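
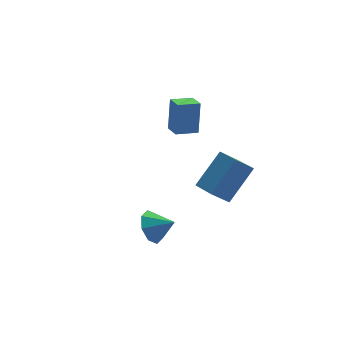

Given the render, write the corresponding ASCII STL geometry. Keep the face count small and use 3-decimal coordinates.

solid 
facet normal -0.990 0.003 0.143
outer loop
vertex 2.854 2.288 4.465
vertex 2.825 3.242 4.242
vertex 2.606 1.882 2.76
endloop
endfacet
facet normal 0.029 -0.973 0.228
outer loop
vertex 3.735 1.878 2.598
vertex 2.854 2.288 4.465
vertex 2.606 1.882 2.76
endloop
endfacet
facet normal -0.990 0.004 0.142
outer loop
vertex 2.606 1.882 2.76
vertex 2.825 3.242 4.242
vertex 2.578 2.836 2.537
endloop
endfacet
facet normal -0.139 -0.229 -0.963
outer loop
vertex 2.578 2.836 2.537
vertex 3.735 1.878 2.598
vertex 2.606 1.882 2.76
endloop
endfacet
facet normal 0.139 0.229 0.963
outer loop
vertex 2.854 2.288 4.465
vertex 3.954 3.238 4.08
vertex 2.825 3.242 4.242
endloop
endfacet
facet normal 0.029 -0.973 0.228
outer loop
vertex 3.982 2.284 4.303
vertex 2.854 2.288 4.465
vertex 3.735 1.878 2.598
endloop
endfacet
facet normal 0.139 0.229 0.963
outer loop
vertex 3.982 2.284 4.303
vertex 3.954 3.238 4.08
vertex 2.854 2.288 4.465
endloop
endfacet
facet normal -0.029 0.973 -0.228
outer loop
vertex 2.825 3.242 4.242
vertex 3.954 3.238 4.08
vertex 2.578 2.836 2.537
endloop
endfacet
facet normal -0.139 -0.229 -0.963
outer loop
vertex 3.706 2.832 2.375
vertex 3.735 1.878 2.598
vertex 2.578 2.836 2.537
endloop
endfacet
facet normal -0.029 0.973 -0.228
outer loop
vertex 2.578 2.836 2.537
vertex 3.954 3.238 4.08
vertex 3.706 2.832 2.375
endloop
endfacet
facet normal 0.990 -0.003 -0.143
outer loop
vertex 3.706 2.832 2.375
vertex 3.982 2.284 4.303
vertex 3.735 1.878 2.598
endloop
endfacet
facet normal 0.990 -0.004 -0.143
outer loop
vertex 3.954 3.238 4.08
vertex 3.982 2.284 4.303
vertex 3.706 2.832 2.375
endloop
endfacet
facet normal -0.737 0.011 0.676
outer loop
vertex 3.735 -2.791 3.981
vertex 3.488 -1.496 3.691
vertex 2.349 -3.391 2.48
endloop
endfacet
facet normal 0.183 -0.959 0.215
outer loop
vertex 3.212 -3.404 1.689
vertex 3.735 -2.791 3.981
vertex 2.349 -3.391 2.48
endloop
endfacet
facet normal -0.737 0.012 0.675
outer loop
vertex 2.349 -3.391 2.48
vertex 3.488 -1.496 3.691
vertex 2.103 -2.096 2.189
endloop
endfacet
facet normal -0.651 -0.282 -0.705
outer loop
vertex 2.103 -2.096 2.189
vertex 3.212 -3.404 1.689
vertex 2.349 -3.391 2.48
endloop
endfacet
facet normal 0.651 0.282 0.705
outer loop
vertex 3.735 -2.791 3.981
vertex 4.351 -1.509 2.9
vertex 3.488 -1.496 3.691
endloop
endfacet
facet normal 0.183 -0.959 0.215
outer loop
vertex 4.597 -2.804 3.191
vertex 3.735 -2.791 3.981
vertex 3.212 -3.404 1.689
endloop
endfacet
facet normal 0.651 0.282 0.705
outer loop
vertex 4.597 -2.804 3.191
vertex 4.351 -1.509 2.9
vertex 3.735 -2.791 3.981
endloop
endfacet
facet normal -0.183 0.959 -0.215
outer loop
vertex 3.488 -1.496 3.691
vertex 4.351 -1.509 2.9
vertex 2.103 -2.096 2.189
endloop
endfacet
facet normal -0.651 -0.282 -0.705
outer loop
vertex 2.965 -2.109 1.399
vertex 3.212 -3.404 1.689
vertex 2.103 -2.096 2.189
endloop
endfacet
facet normal -0.183 0.959 -0.215
outer loop
vertex 2.103 -2.096 2.189
vertex 4.351 -1.509 2.9
vertex 2.965 -2.109 1.399
endloop
endfacet
facet normal 0.737 -0.011 -0.676
outer loop
vertex 2.965 -2.109 1.399
vertex 4.597 -2.804 3.191
vertex 3.212 -3.404 1.689
endloop
endfacet
facet normal 0.737 -0.012 -0.676
outer loop
vertex 4.351 -1.509 2.9
vertex 4.597 -2.804 3.191
vertex 2.965 -2.109 1.399
endloop
endfacet
facet normal -0.700 0.519 -0.491
outer loop
vertex 0.191 -3.103 0.706
vertex -0.459 -3.566 1.143
vertex 0.0 -2.797 1.302
endloop
endfacet
facet normal 0.944 0.292 0.153
outer loop
vertex 0.191 -3.103 0.706
vertex 0.0 -2.797 1.302
vertex 0.359 -4.174 1.717
endloop
endfacet
facet normal -0.699 0.519 -0.492
outer loop
vertex 0.0 -2.797 1.302
vertex -0.459 -3.566 1.143
vertex -0.46 -2.941 1.804
endloop
endfacet
facet normal 0.630 0.370 0.683
outer loop
vertex 0.0 -2.797 1.302
vertex -0.46 -2.941 1.804
vertex 0.359 -4.174 1.717
endloop
endfacet
facet normal -0.701 0.518 -0.491
outer loop
vertex -0.46 -2.941 1.804
vertex -0.459 -3.566 1.143
vertex -0.919 -3.452 1.92
endloop
endfacet
facet normal 0.187 0.055 0.981
outer loop
vertex -0.46 -2.941 1.804
vertex -0.919 -3.452 1.92
vertex 0.359 -4.174 1.717
endloop
endfacet
facet normal -0.700 0.519 -0.490
outer loop
vertex -0.919 -3.452 1.92
vertex -0.459 -3.566 1.143
vertex -1.109 -4.029 1.58
endloop
endfacet
facet normal -0.128 -0.472 0.872
outer loop
vertex -0.919 -3.452 1.92
vertex -1.109 -4.029 1.58
vertex 0.359 -4.174 1.717
endloop
endfacet
facet normal -0.700 0.519 -0.491
outer loop
vertex -1.109 -4.029 1.58
vertex -0.459 -3.566 1.143
vertex -0.919 -4.336 0.984
endloop
endfacet
facet normal -0.128 -0.898 0.422
outer loop
vertex -1.109 -4.029 1.58
vertex -0.919 -4.336 0.984
vertex 0.359 -4.174 1.717
endloop
endfacet
facet normal -0.700 0.519 -0.490
outer loop
vertex -0.919 -4.336 0.984
vertex -0.459 -3.566 1.143
vertex -0.459 -4.191 0.481
endloop
endfacet
facet normal 0.187 -0.976 -0.110
outer loop
vertex -0.919 -4.336 0.984
vertex -0.459 -4.191 0.481
vertex 0.359 -4.174 1.717
endloop
endfacet
facet normal -0.699 0.520 -0.491
outer loop
vertex -0.459 -4.191 0.481
vertex -0.459 -3.566 1.143
vertex 0.001 -3.681 0.366
endloop
endfacet
facet normal 0.630 -0.660 -0.408
outer loop
vertex -0.459 -4.191 0.481
vertex 0.001 -3.681 0.366
vertex 0.359 -4.174 1.717
endloop
endfacet
facet normal -0.700 0.519 -0.491
outer loop
vertex 0.001 -3.681 0.366
vertex -0.459 -3.566 1.143
vertex 0.191 -3.103 0.706
endloop
endfacet
facet normal 0.945 -0.134 -0.299
outer loop
vertex 0.001 -3.681 0.366
vertex 0.191 -3.103 0.706
vertex 0.359 -4.174 1.717
endloop
endfacet

endsolid


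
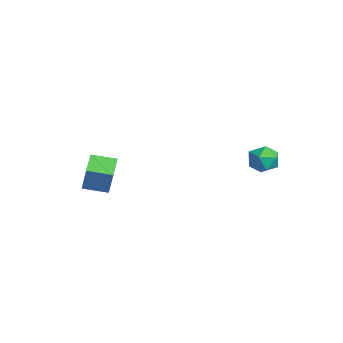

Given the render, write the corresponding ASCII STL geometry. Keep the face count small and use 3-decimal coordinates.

solid 
facet normal 0.181 0.680 0.710
outer loop
vertex 0.956 2.016 3.149
vertex 1.057 1.538 3.581
vertex 1.555 1.771 3.231
endloop
endfacet
facet normal 0.370 0.927 0.068
outer loop
vertex 0.956 2.016 3.149
vertex 1.555 1.771 3.231
vertex 1.335 1.903 2.631
endloop
endfacet
facet normal -0.209 0.912 -0.352
outer loop
vertex 0.956 2.016 3.149
vertex 1.335 1.903 2.631
vertex 0.702 1.75 2.61
endloop
endfacet
facet normal -0.753 0.658 0.030
outer loop
vertex 0.956 2.016 3.149
vertex 0.702 1.75 2.61
vertex 0.529 1.525 3.197
endloop
endfacet
facet normal -0.513 0.513 0.688
outer loop
vertex 0.956 2.016 3.149
vertex 0.529 1.525 3.197
vertex 1.057 1.538 3.581
endloop
endfacet
facet normal 0.852 0.480 -0.207
outer loop
vertex 1.335 1.903 2.631
vertex 1.555 1.771 3.231
vertex 1.671 1.355 2.743
endloop
endfacet
facet normal 0.548 0.080 0.833
outer loop
vertex 1.555 1.771 3.231
vertex 1.057 1.538 3.581
vertex 1.498 1.13 3.33
endloop
endfacet
facet normal -0.574 -0.189 0.796
outer loop
vertex 1.057 1.538 3.581
vertex 0.529 1.525 3.197
vertex 0.865 0.977 3.309
endloop
endfacet
facet normal -0.963 0.044 -0.267
outer loop
vertex 0.529 1.525 3.197
vertex 0.702 1.75 2.61
vertex 0.645 1.109 2.709
endloop
endfacet
facet normal -0.081 0.457 -0.886
outer loop
vertex 0.702 1.75 2.61
vertex 1.335 1.903 2.631
vertex 1.143 1.342 2.359
endloop
endfacet
facet normal 0.753 -0.658 -0.030
outer loop
vertex 1.244 0.864 2.791
vertex 1.671 1.355 2.743
vertex 1.498 1.13 3.33
endloop
endfacet
facet normal 0.209 -0.912 0.352
outer loop
vertex 1.244 0.864 2.791
vertex 1.498 1.13 3.33
vertex 0.865 0.977 3.309
endloop
endfacet
facet normal -0.370 -0.927 -0.068
outer loop
vertex 1.244 0.864 2.791
vertex 0.865 0.977 3.309
vertex 0.645 1.109 2.709
endloop
endfacet
facet normal -0.181 -0.680 -0.710
outer loop
vertex 1.244 0.864 2.791
vertex 0.645 1.109 2.709
vertex 1.143 1.342 2.359
endloop
endfacet
facet normal 0.513 -0.513 -0.688
outer loop
vertex 1.244 0.864 2.791
vertex 1.143 1.342 2.359
vertex 1.671 1.355 2.743
endloop
endfacet
facet normal 0.963 -0.044 0.267
outer loop
vertex 1.498 1.13 3.33
vertex 1.671 1.355 2.743
vertex 1.555 1.771 3.231
endloop
endfacet
facet normal 0.081 -0.457 0.886
outer loop
vertex 0.865 0.977 3.309
vertex 1.498 1.13 3.33
vertex 1.057 1.538 3.581
endloop
endfacet
facet normal -0.852 -0.480 0.207
outer loop
vertex 0.645 1.109 2.709
vertex 0.865 0.977 3.309
vertex 0.529 1.525 3.197
endloop
endfacet
facet normal -0.548 -0.080 -0.833
outer loop
vertex 1.143 1.342 2.359
vertex 0.645 1.109 2.709
vertex 0.702 1.75 2.61
endloop
endfacet
facet normal 0.574 0.189 -0.796
outer loop
vertex 1.671 1.355 2.743
vertex 1.143 1.342 2.359
vertex 1.335 1.903 2.631
endloop
endfacet
facet normal -0.896 0.387 0.218
outer loop
vertex -4.06 -3.474 1.258
vertex -3.705 -2.547 1.071
vertex -4.367 -3.575 0.176
endloop
endfacet
facet normal -0.352 -0.918 0.185
outer loop
vertex -3.355 -4.013 -0.071
vertex -4.06 -3.474 1.258
vertex -4.367 -3.575 0.176
endloop
endfacet
facet normal -0.896 0.387 0.218
outer loop
vertex -4.367 -3.575 0.176
vertex -3.705 -2.547 1.071
vertex -4.012 -2.648 -0.012
endloop
endfacet
facet normal -0.273 -0.090 -0.958
outer loop
vertex -4.012 -2.648 -0.012
vertex -3.355 -4.013 -0.071
vertex -4.367 -3.575 0.176
endloop
endfacet
facet normal 0.272 0.089 0.958
outer loop
vertex -4.06 -3.474 1.258
vertex -2.693 -2.985 0.824
vertex -3.705 -2.547 1.071
endloop
endfacet
facet normal -0.352 -0.917 0.185
outer loop
vertex -3.048 -3.912 1.012
vertex -4.06 -3.474 1.258
vertex -3.355 -4.013 -0.071
endloop
endfacet
facet normal 0.272 0.090 0.958
outer loop
vertex -3.048 -3.912 1.012
vertex -2.693 -2.985 0.824
vertex -4.06 -3.474 1.258
endloop
endfacet
facet normal 0.352 0.918 -0.185
outer loop
vertex -3.705 -2.547 1.071
vertex -2.693 -2.985 0.824
vertex -4.012 -2.648 -0.012
endloop
endfacet
facet normal -0.272 -0.089 -0.958
outer loop
vertex -3.0 -3.086 -0.258
vertex -3.355 -4.013 -0.071
vertex -4.012 -2.648 -0.012
endloop
endfacet
facet normal 0.352 0.917 -0.186
outer loop
vertex -4.012 -2.648 -0.012
vertex -2.693 -2.985 0.824
vertex -3.0 -3.086 -0.258
endloop
endfacet
facet normal 0.896 -0.387 -0.218
outer loop
vertex -3.0 -3.086 -0.258
vertex -3.048 -3.912 1.012
vertex -3.355 -4.013 -0.071
endloop
endfacet
facet normal 0.896 -0.387 -0.218
outer loop
vertex -2.693 -2.985 0.824
vertex -3.048 -3.912 1.012
vertex -3.0 -3.086 -0.258
endloop
endfacet

endsolid


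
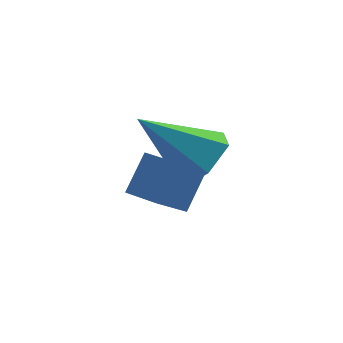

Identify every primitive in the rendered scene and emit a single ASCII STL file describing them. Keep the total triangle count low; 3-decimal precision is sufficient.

solid 
facet normal 0.707 -0.261 -0.657
outer loop
vertex -2.606 -1.078 1.054
vertex -3.258 -1.601 0.56
vertex -3.118 -0.666 0.34
endloop
endfacet
facet normal 0.171 0.901 0.398
outer loop
vertex -2.606 -1.078 1.054
vertex -3.118 -0.666 0.34
vertex -4.722 -1.059 1.92
endloop
endfacet
facet normal 0.708 -0.260 -0.657
outer loop
vertex -3.118 -0.666 0.34
vertex -3.258 -1.601 0.56
vertex -3.769 -1.189 -0.154
endloop
endfacet
facet normal -0.471 0.840 -0.269
outer loop
vertex -3.118 -0.666 0.34
vertex -3.769 -1.189 -0.154
vertex -4.722 -1.059 1.92
endloop
endfacet
facet normal 0.707 -0.261 -0.657
outer loop
vertex -3.769 -1.189 -0.154
vertex -3.258 -1.601 0.56
vertex -3.909 -2.123 0.067
endloop
endfacet
facet normal -0.907 0.037 -0.419
outer loop
vertex -3.769 -1.189 -0.154
vertex -3.909 -2.123 0.067
vertex -4.722 -1.059 1.92
endloop
endfacet
facet normal 0.707 -0.261 -0.657
outer loop
vertex -3.909 -2.123 0.067
vertex -3.258 -1.601 0.56
vertex -3.398 -2.535 0.781
endloop
endfacet
facet normal -0.703 -0.705 0.096
outer loop
vertex -3.909 -2.123 0.067
vertex -3.398 -2.535 0.781
vertex -4.722 -1.059 1.92
endloop
endfacet
facet normal 0.708 -0.261 -0.656
outer loop
vertex -3.398 -2.535 0.781
vertex -3.258 -1.601 0.56
vertex -2.747 -2.012 1.275
endloop
endfacet
facet normal -0.062 -0.644 0.763
outer loop
vertex -3.398 -2.535 0.781
vertex -2.747 -2.012 1.275
vertex -4.722 -1.059 1.92
endloop
endfacet
facet normal 0.708 -0.262 -0.656
outer loop
vertex -2.747 -2.012 1.275
vertex -3.258 -1.601 0.56
vertex -2.606 -1.078 1.054
endloop
endfacet
facet normal 0.375 0.159 0.913
outer loop
vertex -2.747 -2.012 1.275
vertex -2.606 -1.078 1.054
vertex -4.722 -1.059 1.92
endloop
endfacet
facet normal -0.549 0.828 -0.114
outer loop
vertex -4.221 0.273 -0.306
vertex -3.332 0.745 -1.16
vertex -4.859 -0.284 -1.279
endloop
endfacet
facet normal -0.674 -0.358 0.647
outer loop
vertex -4.288 -1.145 -1.16
vertex -4.221 0.273 -0.306
vertex -4.859 -0.284 -1.279
endloop
endfacet
facet normal -0.549 0.828 -0.114
outer loop
vertex -4.859 -0.284 -1.279
vertex -3.332 0.745 -1.16
vertex -3.97 0.188 -2.132
endloop
endfacet
facet normal -0.494 -0.432 -0.754
outer loop
vertex -3.97 0.188 -2.132
vertex -4.288 -1.145 -1.16
vertex -4.859 -0.284 -1.279
endloop
endfacet
facet normal 0.495 0.432 0.754
outer loop
vertex -4.221 0.273 -0.306
vertex -2.761 -0.116 -1.041
vertex -3.332 0.745 -1.16
endloop
endfacet
facet normal -0.673 -0.358 0.647
outer loop
vertex -3.65 -0.588 -0.188
vertex -4.221 0.273 -0.306
vertex -4.288 -1.145 -1.16
endloop
endfacet
facet normal 0.495 0.431 0.754
outer loop
vertex -3.65 -0.588 -0.188
vertex -2.761 -0.116 -1.041
vertex -4.221 0.273 -0.306
endloop
endfacet
facet normal 0.674 0.357 -0.647
outer loop
vertex -3.332 0.745 -1.16
vertex -2.761 -0.116 -1.041
vertex -3.97 0.188 -2.132
endloop
endfacet
facet normal -0.495 -0.432 -0.754
outer loop
vertex -3.399 -0.673 -2.014
vertex -4.288 -1.145 -1.16
vertex -3.97 0.188 -2.132
endloop
endfacet
facet normal 0.674 0.358 -0.647
outer loop
vertex -3.97 0.188 -2.132
vertex -2.761 -0.116 -1.041
vertex -3.399 -0.673 -2.014
endloop
endfacet
facet normal 0.549 -0.828 0.114
outer loop
vertex -3.399 -0.673 -2.014
vertex -3.65 -0.588 -0.188
vertex -4.288 -1.145 -1.16
endloop
endfacet
facet normal 0.549 -0.828 0.114
outer loop
vertex -2.761 -0.116 -1.041
vertex -3.65 -0.588 -0.188
vertex -3.399 -0.673 -2.014
endloop
endfacet

endsolid


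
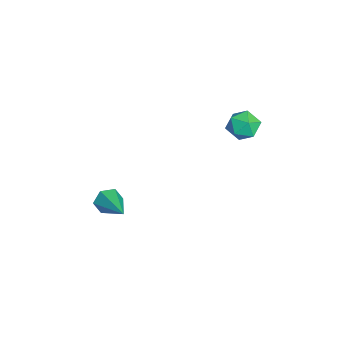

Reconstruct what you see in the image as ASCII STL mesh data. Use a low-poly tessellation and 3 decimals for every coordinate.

solid 
facet normal -0.353 0.914 -0.200
outer loop
vertex 1.57 4.21 3.335
vertex 0.909 4.091 3.956
vertex 1.711 4.455 4.205
endloop
endfacet
facet normal 0.353 0.884 -0.306
outer loop
vertex 1.57 4.21 3.335
vertex 1.711 4.455 4.205
vertex 2.371 4.029 3.737
endloop
endfacet
facet normal 0.482 0.378 -0.790
outer loop
vertex 1.57 4.21 3.335
vertex 2.371 4.029 3.737
vertex 1.978 3.403 3.198
endloop
endfacet
facet normal -0.144 0.094 -0.985
outer loop
vertex 1.57 4.21 3.335
vertex 1.978 3.403 3.198
vertex 1.074 3.441 3.334
endloop
endfacet
facet normal -0.659 0.426 -0.620
outer loop
vertex 1.57 4.21 3.335
vertex 1.074 3.441 3.334
vertex 0.909 4.091 3.956
endloop
endfacet
facet normal 0.660 0.686 0.307
outer loop
vertex 2.371 4.029 3.737
vertex 1.711 4.455 4.205
vertex 2.206 3.799 4.606
endloop
endfacet
facet normal -0.482 0.734 0.478
outer loop
vertex 1.711 4.455 4.205
vertex 0.909 4.091 3.956
vertex 1.302 3.837 4.742
endloop
endfacet
facet normal -0.978 -0.056 -0.201
outer loop
vertex 0.909 4.091 3.956
vertex 1.074 3.441 3.334
vertex 0.909 3.211 4.203
endloop
endfacet
facet normal -0.144 -0.593 -0.792
outer loop
vertex 1.074 3.441 3.334
vertex 1.978 3.403 3.198
vertex 1.569 2.785 3.735
endloop
endfacet
facet normal 0.868 -0.134 -0.477
outer loop
vertex 1.978 3.403 3.198
vertex 2.371 4.029 3.737
vertex 2.371 3.149 3.984
endloop
endfacet
facet normal 0.144 -0.094 0.985
outer loop
vertex 1.71 3.03 4.605
vertex 2.206 3.799 4.606
vertex 1.302 3.837 4.742
endloop
endfacet
facet normal -0.482 -0.378 0.790
outer loop
vertex 1.71 3.03 4.605
vertex 1.302 3.837 4.742
vertex 0.909 3.211 4.203
endloop
endfacet
facet normal -0.353 -0.884 0.306
outer loop
vertex 1.71 3.03 4.605
vertex 0.909 3.211 4.203
vertex 1.569 2.785 3.735
endloop
endfacet
facet normal 0.353 -0.914 0.200
outer loop
vertex 1.71 3.03 4.605
vertex 1.569 2.785 3.735
vertex 2.371 3.149 3.984
endloop
endfacet
facet normal 0.659 -0.426 0.620
outer loop
vertex 1.71 3.03 4.605
vertex 2.371 3.149 3.984
vertex 2.206 3.799 4.606
endloop
endfacet
facet normal 0.144 0.593 0.792
outer loop
vertex 1.302 3.837 4.742
vertex 2.206 3.799 4.606
vertex 1.711 4.455 4.205
endloop
endfacet
facet normal -0.868 0.134 0.477
outer loop
vertex 0.909 3.211 4.203
vertex 1.302 3.837 4.742
vertex 0.909 4.091 3.956
endloop
endfacet
facet normal -0.660 -0.686 -0.307
outer loop
vertex 1.569 2.785 3.735
vertex 0.909 3.211 4.203
vertex 1.074 3.441 3.334
endloop
endfacet
facet normal 0.482 -0.734 -0.478
outer loop
vertex 2.371 3.149 3.984
vertex 1.569 2.785 3.735
vertex 1.978 3.403 3.198
endloop
endfacet
facet normal 0.978 0.056 0.201
outer loop
vertex 2.206 3.799 4.606
vertex 2.371 3.149 3.984
vertex 2.371 4.029 3.737
endloop
endfacet
facet normal -0.888 -0.318 -0.333
outer loop
vertex 1.118 -3.089 -2.747
vertex 0.769 -2.726 -2.163
vertex 0.888 -2.359 -2.83
endloop
endfacet
facet normal 0.601 0.099 -0.793
outer loop
vertex 1.118 -3.089 -2.747
vertex 0.888 -2.359 -2.83
vertex 2.651 -2.054 -1.457
endloop
endfacet
facet normal -0.888 -0.318 -0.333
outer loop
vertex 0.888 -2.359 -2.83
vertex 0.769 -2.726 -2.163
vertex 0.539 -1.996 -2.246
endloop
endfacet
facet normal 0.187 0.881 -0.436
outer loop
vertex 0.888 -2.359 -2.83
vertex 0.539 -1.996 -2.246
vertex 2.651 -2.054 -1.457
endloop
endfacet
facet normal -0.887 -0.318 -0.334
outer loop
vertex 0.539 -1.996 -2.246
vertex 0.769 -2.726 -2.163
vertex 0.42 -2.364 -1.58
endloop
endfacet
facet normal -0.147 0.877 0.458
outer loop
vertex 0.539 -1.996 -2.246
vertex 0.42 -2.364 -1.58
vertex 2.651 -2.054 -1.457
endloop
endfacet
facet normal -0.887 -0.318 -0.334
outer loop
vertex 0.42 -2.364 -1.58
vertex 0.769 -2.726 -2.163
vertex 0.65 -3.094 -1.497
endloop
endfacet
facet normal -0.068 0.092 0.993
outer loop
vertex 0.42 -2.364 -1.58
vertex 0.65 -3.094 -1.497
vertex 2.651 -2.054 -1.457
endloop
endfacet
facet normal -0.888 -0.317 -0.334
outer loop
vertex 0.65 -3.094 -1.497
vertex 0.769 -2.726 -2.163
vertex 0.999 -3.457 -2.08
endloop
endfacet
facet normal 0.346 -0.690 0.636
outer loop
vertex 0.65 -3.094 -1.497
vertex 0.999 -3.457 -2.08
vertex 2.651 -2.054 -1.457
endloop
endfacet
facet normal -0.888 -0.317 -0.333
outer loop
vertex 0.999 -3.457 -2.08
vertex 0.769 -2.726 -2.163
vertex 1.118 -3.089 -2.747
endloop
endfacet
facet normal 0.680 -0.686 -0.257
outer loop
vertex 0.999 -3.457 -2.08
vertex 1.118 -3.089 -2.747
vertex 2.651 -2.054 -1.457
endloop
endfacet

endsolid


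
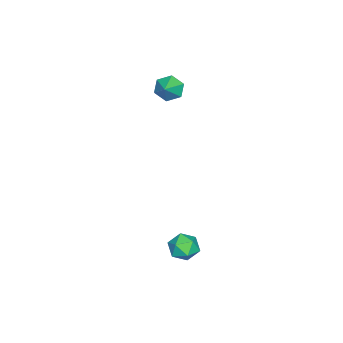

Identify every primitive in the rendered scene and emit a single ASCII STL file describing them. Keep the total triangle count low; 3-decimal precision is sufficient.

solid 
facet normal -0.849 -0.138 -0.510
outer loop
vertex -2.85 -1.336 2.272
vertex -3.239 -1.354 2.925
vertex -3.13 -0.693 2.565
endloop
endfacet
facet normal 0.765 0.512 -0.392
outer loop
vertex -2.85 -1.336 2.272
vertex -3.13 -0.693 2.565
vertex -2.321 -1.206 3.475
endloop
endfacet
facet normal -0.850 -0.137 -0.509
outer loop
vertex -3.13 -0.693 2.565
vertex -3.239 -1.354 2.925
vertex -3.518 -0.711 3.218
endloop
endfacet
facet normal 0.331 0.917 0.222
outer loop
vertex -3.13 -0.693 2.565
vertex -3.518 -0.711 3.218
vertex -2.321 -1.206 3.475
endloop
endfacet
facet normal -0.849 -0.136 -0.510
outer loop
vertex -3.518 -0.711 3.218
vertex -3.239 -1.354 2.925
vertex -3.628 -1.372 3.577
endloop
endfacet
facet normal 0.008 0.476 0.879
outer loop
vertex -3.518 -0.711 3.218
vertex -3.628 -1.372 3.577
vertex -2.321 -1.206 3.475
endloop
endfacet
facet normal -0.849 -0.137 -0.510
outer loop
vertex -3.628 -1.372 3.577
vertex -3.239 -1.354 2.925
vertex -3.348 -2.015 3.284
endloop
endfacet
facet normal 0.119 -0.368 0.922
outer loop
vertex -3.628 -1.372 3.577
vertex -3.348 -2.015 3.284
vertex -2.321 -1.206 3.475
endloop
endfacet
facet normal -0.849 -0.137 -0.510
outer loop
vertex -3.348 -2.015 3.284
vertex -3.239 -1.354 2.925
vertex -2.959 -1.997 2.631
endloop
endfacet
facet normal 0.553 -0.774 0.308
outer loop
vertex -3.348 -2.015 3.284
vertex -2.959 -1.997 2.631
vertex -2.321 -1.206 3.475
endloop
endfacet
facet normal -0.849 -0.137 -0.510
outer loop
vertex -2.959 -1.997 2.631
vertex -3.239 -1.354 2.925
vertex -2.85 -1.336 2.272
endloop
endfacet
facet normal 0.876 -0.334 -0.349
outer loop
vertex -2.959 -1.997 2.631
vertex -2.85 -1.336 2.272
vertex -2.321 -1.206 3.475
endloop
endfacet
facet normal -0.992 0.037 -0.121
outer loop
vertex 2.859 2.246 -3.0
vertex 2.775 1.627 -2.502
vertex 2.768 2.373 -2.216
endloop
endfacet
facet normal -0.703 0.685 -0.193
outer loop
vertex 2.859 2.246 -3.0
vertex 2.768 2.373 -2.216
vertex 3.3 2.802 -2.632
endloop
endfacet
facet normal -0.224 0.655 -0.721
outer loop
vertex 2.859 2.246 -3.0
vertex 3.3 2.802 -2.632
vertex 3.635 2.32 -3.174
endloop
endfacet
facet normal -0.218 -0.010 -0.976
outer loop
vertex 2.859 2.246 -3.0
vertex 3.635 2.32 -3.174
vertex 3.311 1.594 -3.094
endloop
endfacet
facet normal -0.692 -0.393 -0.605
outer loop
vertex 2.859 2.246 -3.0
vertex 3.311 1.594 -3.094
vertex 2.775 1.627 -2.502
endloop
endfacet
facet normal -0.355 0.839 0.412
outer loop
vertex 3.3 2.802 -2.632
vertex 2.768 2.373 -2.216
vertex 3.489 2.526 -1.906
endloop
endfacet
facet normal -0.823 -0.210 0.528
outer loop
vertex 2.768 2.373 -2.216
vertex 2.775 1.627 -2.502
vertex 3.165 1.8 -1.826
endloop
endfacet
facet normal -0.339 -0.905 -0.256
outer loop
vertex 2.775 1.627 -2.502
vertex 3.311 1.594 -3.094
vertex 3.5 1.318 -2.368
endloop
endfacet
facet normal 0.429 -0.286 -0.857
outer loop
vertex 3.311 1.594 -3.094
vertex 3.635 2.32 -3.174
vertex 4.032 1.747 -2.784
endloop
endfacet
facet normal 0.419 0.791 -0.445
outer loop
vertex 3.635 2.32 -3.174
vertex 3.3 2.802 -2.632
vertex 4.025 2.493 -2.498
endloop
endfacet
facet normal 0.218 0.010 0.976
outer loop
vertex 3.941 1.874 -2.0
vertex 3.489 2.526 -1.906
vertex 3.165 1.8 -1.826
endloop
endfacet
facet normal 0.224 -0.655 0.721
outer loop
vertex 3.941 1.874 -2.0
vertex 3.165 1.8 -1.826
vertex 3.5 1.318 -2.368
endloop
endfacet
facet normal 0.703 -0.685 0.193
outer loop
vertex 3.941 1.874 -2.0
vertex 3.5 1.318 -2.368
vertex 4.032 1.747 -2.784
endloop
endfacet
facet normal 0.992 -0.037 0.121
outer loop
vertex 3.941 1.874 -2.0
vertex 4.032 1.747 -2.784
vertex 4.025 2.493 -2.498
endloop
endfacet
facet normal 0.692 0.393 0.605
outer loop
vertex 3.941 1.874 -2.0
vertex 4.025 2.493 -2.498
vertex 3.489 2.526 -1.906
endloop
endfacet
facet normal -0.429 0.286 0.857
outer loop
vertex 3.165 1.8 -1.826
vertex 3.489 2.526 -1.906
vertex 2.768 2.373 -2.216
endloop
endfacet
facet normal -0.419 -0.791 0.445
outer loop
vertex 3.5 1.318 -2.368
vertex 3.165 1.8 -1.826
vertex 2.775 1.627 -2.502
endloop
endfacet
facet normal 0.355 -0.839 -0.412
outer loop
vertex 4.032 1.747 -2.784
vertex 3.5 1.318 -2.368
vertex 3.311 1.594 -3.094
endloop
endfacet
facet normal 0.823 0.210 -0.528
outer loop
vertex 4.025 2.493 -2.498
vertex 4.032 1.747 -2.784
vertex 3.635 2.32 -3.174
endloop
endfacet
facet normal 0.339 0.905 0.256
outer loop
vertex 3.489 2.526 -1.906
vertex 4.025 2.493 -2.498
vertex 3.3 2.802 -2.632
endloop
endfacet

endsolid


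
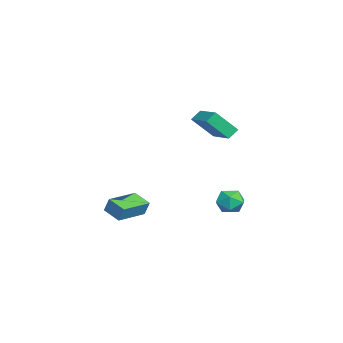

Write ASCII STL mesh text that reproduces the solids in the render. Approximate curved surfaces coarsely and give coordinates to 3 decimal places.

solid 
facet normal -0.666 -0.605 0.435
outer loop
vertex -3.391 2.444 -3.028
vertex -2.996 1.692 -3.469
vertex -2.679 1.962 -2.608
endloop
endfacet
facet normal -0.528 -0.040 0.849
outer loop
vertex -3.391 2.444 -3.028
vertex -2.679 1.962 -2.608
vertex -2.695 2.918 -2.573
endloop
endfacet
facet normal -0.686 0.549 0.477
outer loop
vertex -3.391 2.444 -3.028
vertex -2.695 2.918 -2.573
vertex -3.023 3.238 -3.413
endloop
endfacet
facet normal -0.923 0.347 -0.166
outer loop
vertex -3.391 2.444 -3.028
vertex -3.023 3.238 -3.413
vertex -3.209 2.48 -3.967
endloop
endfacet
facet normal -0.911 -0.367 -0.191
outer loop
vertex -3.391 2.444 -3.028
vertex -3.209 2.48 -3.967
vertex -2.996 1.692 -3.469
endloop
endfacet
facet normal 0.173 -0.033 0.984
outer loop
vertex -2.695 2.918 -2.573
vertex -2.679 1.962 -2.608
vertex -1.871 2.46 -2.733
endloop
endfacet
facet normal -0.051 -0.947 0.316
outer loop
vertex -2.679 1.962 -2.608
vertex -2.996 1.692 -3.469
vertex -2.057 1.702 -3.287
endloop
endfacet
facet normal -0.447 -0.561 -0.697
outer loop
vertex -2.996 1.692 -3.469
vertex -3.209 2.48 -3.967
vertex -2.385 2.022 -4.127
endloop
endfacet
facet normal -0.467 0.594 -0.655
outer loop
vertex -3.209 2.48 -3.967
vertex -3.023 3.238 -3.413
vertex -2.401 2.978 -4.092
endloop
endfacet
facet normal -0.084 0.920 0.383
outer loop
vertex -3.023 3.238 -3.413
vertex -2.695 2.918 -2.573
vertex -2.084 3.248 -3.231
endloop
endfacet
facet normal 0.923 -0.347 0.166
outer loop
vertex -1.689 2.496 -3.672
vertex -1.871 2.46 -2.733
vertex -2.057 1.702 -3.287
endloop
endfacet
facet normal 0.686 -0.549 -0.477
outer loop
vertex -1.689 2.496 -3.672
vertex -2.057 1.702 -3.287
vertex -2.385 2.022 -4.127
endloop
endfacet
facet normal 0.528 0.040 -0.849
outer loop
vertex -1.689 2.496 -3.672
vertex -2.385 2.022 -4.127
vertex -2.401 2.978 -4.092
endloop
endfacet
facet normal 0.666 0.605 -0.435
outer loop
vertex -1.689 2.496 -3.672
vertex -2.401 2.978 -4.092
vertex -2.084 3.248 -3.231
endloop
endfacet
facet normal 0.911 0.367 0.191
outer loop
vertex -1.689 2.496 -3.672
vertex -2.084 3.248 -3.231
vertex -1.871 2.46 -2.733
endloop
endfacet
facet normal 0.467 -0.594 0.655
outer loop
vertex -2.057 1.702 -3.287
vertex -1.871 2.46 -2.733
vertex -2.679 1.962 -2.608
endloop
endfacet
facet normal 0.084 -0.920 -0.383
outer loop
vertex -2.385 2.022 -4.127
vertex -2.057 1.702 -3.287
vertex -2.996 1.692 -3.469
endloop
endfacet
facet normal -0.173 0.033 -0.984
outer loop
vertex -2.401 2.978 -4.092
vertex -2.385 2.022 -4.127
vertex -3.209 2.48 -3.967
endloop
endfacet
facet normal 0.051 0.947 -0.316
outer loop
vertex -2.084 3.248 -3.231
vertex -2.401 2.978 -4.092
vertex -3.023 3.238 -3.413
endloop
endfacet
facet normal 0.447 0.561 0.697
outer loop
vertex -1.871 2.46 -2.733
vertex -2.084 3.248 -3.231
vertex -2.695 2.918 -2.573
endloop
endfacet
facet normal -0.609 -0.708 0.358
outer loop
vertex 3.65 -3.683 -0.828
vertex 2.155 -2.452 -0.938
vertex 3.473 -3.978 -1.713
endloop
endfacet
facet normal 0.771 -0.635 0.057
outer loop
vertex 4.205 -3.128 -2.142
vertex 3.65 -3.683 -0.828
vertex 3.473 -3.978 -1.713
endloop
endfacet
facet normal -0.610 -0.708 0.357
outer loop
vertex 3.473 -3.978 -1.713
vertex 2.155 -2.452 -0.938
vertex 1.978 -2.746 -1.824
endloop
endfacet
facet normal -0.186 -0.310 -0.932
outer loop
vertex 1.978 -2.746 -1.824
vertex 4.205 -3.128 -2.142
vertex 3.473 -3.978 -1.713
endloop
endfacet
facet normal 0.187 0.310 0.932
outer loop
vertex 3.65 -3.683 -0.828
vertex 2.887 -1.602 -1.367
vertex 2.155 -2.452 -0.938
endloop
endfacet
facet normal 0.770 -0.635 0.057
outer loop
vertex 4.382 -2.834 -1.256
vertex 3.65 -3.683 -0.828
vertex 4.205 -3.128 -2.142
endloop
endfacet
facet normal 0.186 0.310 0.932
outer loop
vertex 4.382 -2.834 -1.256
vertex 2.887 -1.602 -1.367
vertex 3.65 -3.683 -0.828
endloop
endfacet
facet normal -0.771 0.635 -0.057
outer loop
vertex 2.155 -2.452 -0.938
vertex 2.887 -1.602 -1.367
vertex 1.978 -2.746 -1.824
endloop
endfacet
facet normal -0.186 -0.310 -0.932
outer loop
vertex 2.71 -1.897 -2.252
vertex 4.205 -3.128 -2.142
vertex 1.978 -2.746 -1.824
endloop
endfacet
facet normal -0.770 0.635 -0.058
outer loop
vertex 1.978 -2.746 -1.824
vertex 2.887 -1.602 -1.367
vertex 2.71 -1.897 -2.252
endloop
endfacet
facet normal 0.609 0.708 -0.357
outer loop
vertex 2.71 -1.897 -2.252
vertex 4.382 -2.834 -1.256
vertex 4.205 -3.128 -2.142
endloop
endfacet
facet normal 0.610 0.707 -0.358
outer loop
vertex 2.887 -1.602 -1.367
vertex 4.382 -2.834 -1.256
vertex 2.71 -1.897 -2.252
endloop
endfacet
facet normal -0.488 0.593 0.640
outer loop
vertex 0.133 0.922 4.502
vertex 1.834 1.825 4.961
vertex -0.144 2.109 3.191
endloop
endfacet
facet normal -0.859 -0.456 -0.232
outer loop
vertex 0.246 1.635 2.679
vertex 0.133 0.922 4.502
vertex -0.144 2.109 3.191
endloop
endfacet
facet normal -0.488 0.593 0.641
outer loop
vertex -0.144 2.109 3.191
vertex 1.834 1.825 4.961
vertex 1.557 3.013 3.651
endloop
endfacet
facet normal -0.155 0.663 -0.732
outer loop
vertex 1.557 3.013 3.651
vertex 0.246 1.635 2.679
vertex -0.144 2.109 3.191
endloop
endfacet
facet normal 0.155 -0.663 0.732
outer loop
vertex 0.133 0.922 4.502
vertex 2.224 1.351 4.449
vertex 1.834 1.825 4.961
endloop
endfacet
facet normal -0.860 -0.456 -0.232
outer loop
vertex 0.523 0.447 3.989
vertex 0.133 0.922 4.502
vertex 0.246 1.635 2.679
endloop
endfacet
facet normal 0.155 -0.664 0.732
outer loop
vertex 0.523 0.447 3.989
vertex 2.224 1.351 4.449
vertex 0.133 0.922 4.502
endloop
endfacet
facet normal 0.859 0.456 0.232
outer loop
vertex 1.834 1.825 4.961
vertex 2.224 1.351 4.449
vertex 1.557 3.013 3.651
endloop
endfacet
facet normal -0.155 0.664 -0.732
outer loop
vertex 1.947 2.538 3.138
vertex 0.246 1.635 2.679
vertex 1.557 3.013 3.651
endloop
endfacet
facet normal 0.859 0.456 0.231
outer loop
vertex 1.557 3.013 3.651
vertex 2.224 1.351 4.449
vertex 1.947 2.538 3.138
endloop
endfacet
facet normal 0.488 -0.593 -0.641
outer loop
vertex 1.947 2.538 3.138
vertex 0.523 0.447 3.989
vertex 0.246 1.635 2.679
endloop
endfacet
facet normal 0.488 -0.593 -0.640
outer loop
vertex 2.224 1.351 4.449
vertex 0.523 0.447 3.989
vertex 1.947 2.538 3.138
endloop
endfacet

endsolid


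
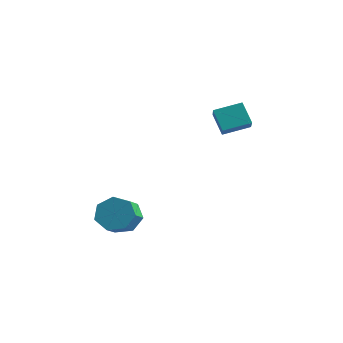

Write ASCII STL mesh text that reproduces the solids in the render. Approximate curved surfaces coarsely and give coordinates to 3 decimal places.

solid 
facet normal -0.467 0.749 -0.470
outer loop
vertex -1.909 -1.888 -4.18
vertex -2.673 -1.922 -3.475
vertex -1.797 -1.362 -3.454
endloop
endfacet
facet normal 0.875 0.317 -0.365
outer loop
vertex -1.909 -1.888 -4.18
vertex -1.797 -1.362 -3.454
vertex -1.362 -2.763 -3.629
endloop
endfacet
facet normal 0.876 0.317 -0.364
outer loop
vertex -1.362 -2.763 -3.629
vertex -1.797 -1.362 -3.454
vertex -1.251 -2.238 -2.904
endloop
endfacet
facet normal 0.467 -0.749 0.471
outer loop
vertex -1.362 -2.763 -3.629
vertex -1.251 -2.238 -2.904
vertex -2.127 -2.798 -2.925
endloop
endfacet
facet normal -0.467 0.748 -0.471
outer loop
vertex -1.797 -1.362 -3.454
vertex -2.673 -1.922 -3.475
vertex -2.345 -1.258 -2.745
endloop
endfacet
facet normal 0.643 0.653 0.401
outer loop
vertex -1.797 -1.362 -3.454
vertex -2.345 -1.258 -2.745
vertex -1.251 -2.238 -2.904
endloop
endfacet
facet normal 0.643 0.653 0.401
outer loop
vertex -1.251 -2.238 -2.904
vertex -2.345 -1.258 -2.745
vertex -1.799 -2.134 -2.194
endloop
endfacet
facet normal 0.467 -0.749 0.470
outer loop
vertex -1.251 -2.238 -2.904
vertex -1.799 -2.134 -2.194
vertex -2.127 -2.798 -2.925
endloop
endfacet
facet normal -0.467 0.748 -0.471
outer loop
vertex -2.345 -1.258 -2.745
vertex -2.673 -1.922 -3.475
vertex -3.14 -1.654 -2.585
endloop
endfacet
facet normal -0.074 0.498 0.864
outer loop
vertex -2.345 -1.258 -2.745
vertex -3.14 -1.654 -2.585
vertex -1.799 -2.134 -2.194
endloop
endfacet
facet normal -0.074 0.497 0.865
outer loop
vertex -1.799 -2.134 -2.194
vertex -3.14 -1.654 -2.585
vertex -2.594 -2.53 -2.035
endloop
endfacet
facet normal 0.467 -0.749 0.471
outer loop
vertex -1.799 -2.134 -2.194
vertex -2.594 -2.53 -2.035
vertex -2.127 -2.798 -2.925
endloop
endfacet
facet normal -0.467 0.749 -0.470
outer loop
vertex -3.14 -1.654 -2.585
vertex -2.673 -1.922 -3.475
vertex -3.584 -2.252 -3.096
endloop
endfacet
facet normal -0.735 -0.033 0.677
outer loop
vertex -3.14 -1.654 -2.585
vertex -3.584 -2.252 -3.096
vertex -2.594 -2.53 -2.035
endloop
endfacet
facet normal -0.735 -0.033 0.677
outer loop
vertex -2.594 -2.53 -2.035
vertex -3.584 -2.252 -3.096
vertex -3.037 -3.128 -2.545
endloop
endfacet
facet normal 0.468 -0.748 0.471
outer loop
vertex -2.594 -2.53 -2.035
vertex -3.037 -3.128 -2.545
vertex -2.127 -2.798 -2.925
endloop
endfacet
facet normal -0.467 0.749 -0.470
outer loop
vertex -3.584 -2.252 -3.096
vertex -2.673 -1.922 -3.475
vertex -3.342 -2.601 -3.892
endloop
endfacet
facet normal -0.842 -0.539 -0.020
outer loop
vertex -3.584 -2.252 -3.096
vertex -3.342 -2.601 -3.892
vertex -3.037 -3.128 -2.545
endloop
endfacet
facet normal -0.842 -0.539 -0.020
outer loop
vertex -3.037 -3.128 -2.545
vertex -3.342 -2.601 -3.892
vertex -2.795 -3.477 -3.342
endloop
endfacet
facet normal 0.468 -0.749 0.470
outer loop
vertex -3.037 -3.128 -2.545
vertex -2.795 -3.477 -3.342
vertex -2.127 -2.798 -2.925
endloop
endfacet
facet normal -0.467 0.749 -0.471
outer loop
vertex -3.342 -2.601 -3.892
vertex -2.673 -1.922 -3.475
vertex -2.596 -2.439 -4.374
endloop
endfacet
facet normal -0.315 -0.638 -0.703
outer loop
vertex -3.342 -2.601 -3.892
vertex -2.596 -2.439 -4.374
vertex -2.795 -3.477 -3.342
endloop
endfacet
facet normal -0.316 -0.638 -0.702
outer loop
vertex -2.795 -3.477 -3.342
vertex -2.596 -2.439 -4.374
vertex -2.05 -3.315 -3.824
endloop
endfacet
facet normal 0.467 -0.749 0.471
outer loop
vertex -2.795 -3.477 -3.342
vertex -2.05 -3.315 -3.824
vertex -2.127 -2.798 -2.925
endloop
endfacet
facet normal -0.467 0.748 -0.470
outer loop
vertex -2.596 -2.439 -4.374
vertex -2.673 -1.922 -3.475
vertex -1.909 -1.888 -4.18
endloop
endfacet
facet normal 0.448 -0.258 -0.856
outer loop
vertex -2.596 -2.439 -4.374
vertex -1.909 -1.888 -4.18
vertex -2.05 -3.315 -3.824
endloop
endfacet
facet normal 0.449 -0.258 -0.855
outer loop
vertex -2.05 -3.315 -3.824
vertex -1.909 -1.888 -4.18
vertex -1.362 -2.763 -3.629
endloop
endfacet
facet normal 0.467 -0.749 0.470
outer loop
vertex -2.05 -3.315 -3.824
vertex -1.362 -2.763 -3.629
vertex -2.127 -2.798 -2.925
endloop
endfacet
facet normal -0.687 0.567 -0.454
outer loop
vertex -2.225 3.224 2.166
vertex -1.515 4.434 2.604
vertex -1.498 3.205 1.041
endloop
endfacet
facet normal -0.483 -0.823 -0.298
outer loop
vertex -0.385 2.286 1.776
vertex -2.225 3.224 2.166
vertex -1.498 3.205 1.041
endloop
endfacet
facet normal -0.687 0.567 -0.454
outer loop
vertex -1.498 3.205 1.041
vertex -1.515 4.434 2.604
vertex -0.788 4.415 1.479
endloop
endfacet
facet normal 0.543 -0.014 -0.840
outer loop
vertex -0.788 4.415 1.479
vertex -0.385 2.286 1.776
vertex -1.498 3.205 1.041
endloop
endfacet
facet normal -0.543 0.014 0.840
outer loop
vertex -2.225 3.224 2.166
vertex -0.402 3.515 3.339
vertex -1.515 4.434 2.604
endloop
endfacet
facet normal -0.483 -0.823 -0.298
outer loop
vertex -1.112 2.305 2.901
vertex -2.225 3.224 2.166
vertex -0.385 2.286 1.776
endloop
endfacet
facet normal -0.543 0.014 0.840
outer loop
vertex -1.112 2.305 2.901
vertex -0.402 3.515 3.339
vertex -2.225 3.224 2.166
endloop
endfacet
facet normal 0.483 0.823 0.298
outer loop
vertex -1.515 4.434 2.604
vertex -0.402 3.515 3.339
vertex -0.788 4.415 1.479
endloop
endfacet
facet normal 0.543 -0.014 -0.840
outer loop
vertex 0.325 3.496 2.214
vertex -0.385 2.286 1.776
vertex -0.788 4.415 1.479
endloop
endfacet
facet normal 0.483 0.823 0.298
outer loop
vertex -0.788 4.415 1.479
vertex -0.402 3.515 3.339
vertex 0.325 3.496 2.214
endloop
endfacet
facet normal 0.687 -0.567 0.454
outer loop
vertex 0.325 3.496 2.214
vertex -1.112 2.305 2.901
vertex -0.385 2.286 1.776
endloop
endfacet
facet normal 0.687 -0.567 0.454
outer loop
vertex -0.402 3.515 3.339
vertex -1.112 2.305 2.901
vertex 0.325 3.496 2.214
endloop
endfacet

endsolid


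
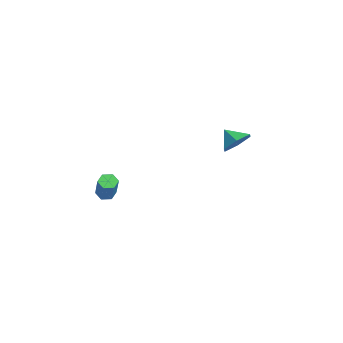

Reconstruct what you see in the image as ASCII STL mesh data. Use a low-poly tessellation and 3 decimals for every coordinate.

solid 
facet normal 0.570 0.504 -0.649
outer loop
vertex 1.179 2.271 0.602
vertex 0.688 3.042 0.769
vertex 1.44 2.851 1.281
endloop
endfacet
facet normal 0.279 -0.780 0.559
outer loop
vertex 1.179 2.271 0.602
vertex 1.44 2.851 1.281
vertex 0.072 2.498 1.471
endloop
endfacet
facet normal 0.570 0.504 -0.649
outer loop
vertex 1.44 2.851 1.281
vertex 0.688 3.042 0.769
vertex 0.948 3.622 1.448
endloop
endfacet
facet normal 0.164 -0.108 0.981
outer loop
vertex 1.44 2.851 1.281
vertex 0.948 3.622 1.448
vertex 0.072 2.498 1.471
endloop
endfacet
facet normal 0.570 0.504 -0.649
outer loop
vertex 0.948 3.622 1.448
vertex 0.688 3.042 0.769
vertex 0.196 3.814 0.937
endloop
endfacet
facet normal -0.455 0.371 0.809
outer loop
vertex 0.948 3.622 1.448
vertex 0.196 3.814 0.937
vertex 0.072 2.498 1.471
endloop
endfacet
facet normal 0.569 0.504 -0.649
outer loop
vertex 0.196 3.814 0.937
vertex 0.688 3.042 0.769
vertex -0.065 3.234 0.258
endloop
endfacet
facet normal -0.960 0.178 0.217
outer loop
vertex 0.196 3.814 0.937
vertex -0.065 3.234 0.258
vertex 0.072 2.498 1.471
endloop
endfacet
facet normal 0.569 0.504 -0.650
outer loop
vertex -0.065 3.234 0.258
vertex 0.688 3.042 0.769
vertex 0.427 2.463 0.091
endloop
endfacet
facet normal -0.845 -0.495 -0.205
outer loop
vertex -0.065 3.234 0.258
vertex 0.427 2.463 0.091
vertex 0.072 2.498 1.471
endloop
endfacet
facet normal 0.570 0.504 -0.649
outer loop
vertex 0.427 2.463 0.091
vertex 0.688 3.042 0.769
vertex 1.179 2.271 0.602
endloop
endfacet
facet normal -0.226 -0.974 -0.033
outer loop
vertex 0.427 2.463 0.091
vertex 1.179 2.271 0.602
vertex 0.072 2.498 1.471
endloop
endfacet
facet normal -0.649 0.020 -0.760
outer loop
vertex 2.908 -4.088 -1.466
vertex 2.585 -3.812 -1.183
vertex 2.933 -3.579 -1.474
endloop
endfacet
facet normal 0.759 -0.047 -0.649
outer loop
vertex 2.908 -4.088 -1.466
vertex 2.933 -3.579 -1.474
vertex 4.057 -4.123 -0.12
endloop
endfacet
facet normal 0.759 -0.047 -0.649
outer loop
vertex 4.057 -4.123 -0.12
vertex 2.933 -3.579 -1.474
vertex 4.082 -3.614 -0.128
endloop
endfacet
facet normal 0.650 -0.020 0.759
outer loop
vertex 4.057 -4.123 -0.12
vertex 4.082 -3.614 -0.128
vertex 3.735 -3.848 0.163
endloop
endfacet
facet normal -0.649 0.020 -0.760
outer loop
vertex 2.933 -3.579 -1.474
vertex 2.585 -3.812 -1.183
vertex 2.61 -3.303 -1.191
endloop
endfacet
facet normal 0.422 0.841 -0.338
outer loop
vertex 2.933 -3.579 -1.474
vertex 2.61 -3.303 -1.191
vertex 4.082 -3.614 -0.128
endloop
endfacet
facet normal 0.422 0.841 -0.339
outer loop
vertex 4.082 -3.614 -0.128
vertex 2.61 -3.303 -1.191
vertex 3.76 -3.338 0.155
endloop
endfacet
facet normal 0.650 -0.020 0.759
outer loop
vertex 4.082 -3.614 -0.128
vertex 3.76 -3.338 0.155
vertex 3.735 -3.848 0.163
endloop
endfacet
facet normal -0.650 0.020 -0.759
outer loop
vertex 2.61 -3.303 -1.191
vertex 2.585 -3.812 -1.183
vertex 2.263 -3.537 -0.9
endloop
endfacet
facet normal -0.338 0.888 0.312
outer loop
vertex 2.61 -3.303 -1.191
vertex 2.263 -3.537 -0.9
vertex 3.76 -3.338 0.155
endloop
endfacet
facet normal -0.337 0.889 0.311
outer loop
vertex 3.76 -3.338 0.155
vertex 2.263 -3.537 -0.9
vertex 3.412 -3.572 0.446
endloop
endfacet
facet normal 0.649 -0.020 0.760
outer loop
vertex 3.76 -3.338 0.155
vertex 3.412 -3.572 0.446
vertex 3.735 -3.848 0.163
endloop
endfacet
facet normal -0.650 0.020 -0.759
outer loop
vertex 2.263 -3.537 -0.9
vertex 2.585 -3.812 -1.183
vertex 2.238 -4.046 -0.892
endloop
endfacet
facet normal -0.759 0.047 0.649
outer loop
vertex 2.263 -3.537 -0.9
vertex 2.238 -4.046 -0.892
vertex 3.412 -3.572 0.446
endloop
endfacet
facet normal -0.759 0.047 0.649
outer loop
vertex 3.412 -3.572 0.446
vertex 2.238 -4.046 -0.892
vertex 3.387 -4.081 0.454
endloop
endfacet
facet normal 0.649 -0.020 0.760
outer loop
vertex 3.412 -3.572 0.446
vertex 3.387 -4.081 0.454
vertex 3.735 -3.848 0.163
endloop
endfacet
facet normal -0.650 0.020 -0.759
outer loop
vertex 2.238 -4.046 -0.892
vertex 2.585 -3.812 -1.183
vertex 2.56 -4.322 -1.175
endloop
endfacet
facet normal -0.423 -0.841 0.339
outer loop
vertex 2.238 -4.046 -0.892
vertex 2.56 -4.322 -1.175
vertex 3.387 -4.081 0.454
endloop
endfacet
facet normal -0.422 -0.841 0.339
outer loop
vertex 3.387 -4.081 0.454
vertex 2.56 -4.322 -1.175
vertex 3.71 -4.357 0.171
endloop
endfacet
facet normal 0.649 -0.020 0.760
outer loop
vertex 3.387 -4.081 0.454
vertex 3.71 -4.357 0.171
vertex 3.735 -3.848 0.163
endloop
endfacet
facet normal -0.649 0.020 -0.760
outer loop
vertex 2.56 -4.322 -1.175
vertex 2.585 -3.812 -1.183
vertex 2.908 -4.088 -1.466
endloop
endfacet
facet normal 0.337 -0.889 -0.311
outer loop
vertex 2.56 -4.322 -1.175
vertex 2.908 -4.088 -1.466
vertex 3.71 -4.357 0.171
endloop
endfacet
facet normal 0.338 -0.888 -0.311
outer loop
vertex 3.71 -4.357 0.171
vertex 2.908 -4.088 -1.466
vertex 4.057 -4.123 -0.12
endloop
endfacet
facet normal 0.650 -0.020 0.759
outer loop
vertex 3.71 -4.357 0.171
vertex 4.057 -4.123 -0.12
vertex 3.735 -3.848 0.163
endloop
endfacet

endsolid


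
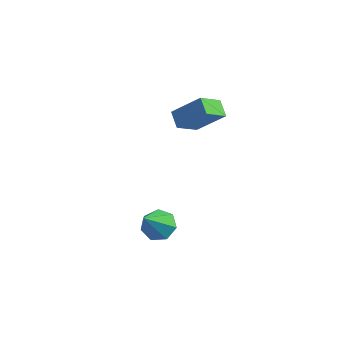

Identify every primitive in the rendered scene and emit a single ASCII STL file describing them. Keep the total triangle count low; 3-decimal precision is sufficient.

solid 
facet normal -0.098 0.640 -0.762
outer loop
vertex 0.866 -1.314 -4.548
vertex 0.118 -1.521 -4.625
vertex 0.422 -0.952 -4.187
endloop
endfacet
facet normal 0.740 0.317 0.593
outer loop
vertex 0.866 -1.314 -4.548
vertex 0.422 -0.952 -4.187
vertex 0.322 -2.839 -3.055
endloop
endfacet
facet normal -0.099 0.640 -0.762
outer loop
vertex 0.422 -0.952 -4.187
vertex 0.118 -1.521 -4.625
vertex -0.251 -1.019 -4.156
endloop
endfacet
facet normal -0.012 0.515 0.857
outer loop
vertex 0.422 -0.952 -4.187
vertex -0.251 -1.019 -4.156
vertex 0.322 -2.839 -3.055
endloop
endfacet
facet normal -0.099 0.640 -0.762
outer loop
vertex -0.251 -1.019 -4.156
vertex 0.118 -1.521 -4.625
vertex -0.646 -1.464 -4.478
endloop
endfacet
facet normal -0.731 0.170 0.661
outer loop
vertex -0.251 -1.019 -4.156
vertex -0.646 -1.464 -4.478
vertex 0.322 -2.839 -3.055
endloop
endfacet
facet normal -0.099 0.639 -0.763
outer loop
vertex -0.646 -1.464 -4.478
vertex 0.118 -1.521 -4.625
vertex -0.466 -1.953 -4.911
endloop
endfacet
facet normal -0.876 -0.458 0.153
outer loop
vertex -0.646 -1.464 -4.478
vertex -0.466 -1.953 -4.911
vertex 0.322 -2.839 -3.055
endloop
endfacet
facet normal -0.100 0.640 -0.762
outer loop
vertex -0.466 -1.953 -4.911
vertex 0.118 -1.521 -4.625
vertex 0.154 -2.116 -5.129
endloop
endfacet
facet normal -0.336 -0.897 -0.286
outer loop
vertex -0.466 -1.953 -4.911
vertex 0.154 -2.116 -5.129
vertex 0.322 -2.839 -3.055
endloop
endfacet
facet normal -0.098 0.640 -0.762
outer loop
vertex 0.154 -2.116 -5.129
vertex 0.118 -1.521 -4.625
vertex 0.747 -1.832 -4.967
endloop
endfacet
facet normal 0.479 -0.816 -0.323
outer loop
vertex 0.154 -2.116 -5.129
vertex 0.747 -1.832 -4.967
vertex 0.322 -2.839 -3.055
endloop
endfacet
facet normal -0.098 0.639 -0.763
outer loop
vertex 0.747 -1.832 -4.967
vertex 0.118 -1.521 -4.625
vertex 0.866 -1.314 -4.548
endloop
endfacet
facet normal 0.959 -0.275 0.068
outer loop
vertex 0.747 -1.832 -4.967
vertex 0.866 -1.314 -4.548
vertex 0.322 -2.839 -3.055
endloop
endfacet
facet normal -0.695 0.521 0.496
outer loop
vertex 0.248 1.232 1.648
vertex 0.52 2.259 0.951
vertex -0.871 0.784 0.551
endloop
endfacet
facet normal -0.214 -0.808 0.549
outer loop
vertex -0.28 0.341 0.129
vertex 0.248 1.232 1.648
vertex -0.871 0.784 0.551
endloop
endfacet
facet normal -0.695 0.521 0.496
outer loop
vertex -0.871 0.784 0.551
vertex 0.52 2.259 0.951
vertex -0.599 1.81 -0.146
endloop
endfacet
facet normal -0.687 -0.275 -0.673
outer loop
vertex -0.599 1.81 -0.146
vertex -0.28 0.341 0.129
vertex -0.871 0.784 0.551
endloop
endfacet
facet normal 0.687 0.275 0.673
outer loop
vertex 0.248 1.232 1.648
vertex 1.111 1.816 0.529
vertex 0.52 2.259 0.951
endloop
endfacet
facet normal -0.213 -0.809 0.548
outer loop
vertex 0.839 0.79 1.226
vertex 0.248 1.232 1.648
vertex -0.28 0.341 0.129
endloop
endfacet
facet normal 0.686 0.275 0.673
outer loop
vertex 0.839 0.79 1.226
vertex 1.111 1.816 0.529
vertex 0.248 1.232 1.648
endloop
endfacet
facet normal 0.214 0.808 -0.549
outer loop
vertex 0.52 2.259 0.951
vertex 1.111 1.816 0.529
vertex -0.599 1.81 -0.146
endloop
endfacet
facet normal -0.686 -0.275 -0.673
outer loop
vertex -0.008 1.368 -0.568
vertex -0.28 0.341 0.129
vertex -0.599 1.81 -0.146
endloop
endfacet
facet normal 0.214 0.809 -0.548
outer loop
vertex -0.599 1.81 -0.146
vertex 1.111 1.816 0.529
vertex -0.008 1.368 -0.568
endloop
endfacet
facet normal 0.695 -0.521 -0.496
outer loop
vertex -0.008 1.368 -0.568
vertex 0.839 0.79 1.226
vertex -0.28 0.341 0.129
endloop
endfacet
facet normal 0.695 -0.521 -0.496
outer loop
vertex 1.111 1.816 0.529
vertex 0.839 0.79 1.226
vertex -0.008 1.368 -0.568
endloop
endfacet

endsolid


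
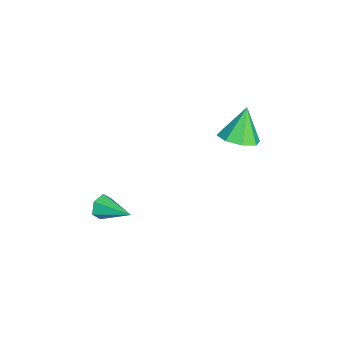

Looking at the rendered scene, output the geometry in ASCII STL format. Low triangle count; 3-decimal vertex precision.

solid 
facet normal 0.435 -0.219 -0.873
outer loop
vertex 2.437 1.42 2.927
vertex 1.922 1.888 2.553
vertex 2.633 1.99 2.882
endloop
endfacet
facet normal 0.541 -0.120 0.832
outer loop
vertex 2.437 1.42 2.927
vertex 2.633 1.99 2.882
vertex 1.318 2.192 3.767
endloop
endfacet
facet normal 0.435 -0.220 -0.873
outer loop
vertex 2.633 1.99 2.882
vertex 1.922 1.888 2.553
vertex 2.413 2.5 2.644
endloop
endfacet
facet normal 0.527 0.535 0.660
outer loop
vertex 2.633 1.99 2.882
vertex 2.413 2.5 2.644
vertex 1.318 2.192 3.767
endloop
endfacet
facet normal 0.435 -0.219 -0.873
outer loop
vertex 2.413 2.5 2.644
vertex 1.922 1.888 2.553
vertex 1.905 2.652 2.353
endloop
endfacet
facet normal 0.085 0.937 0.340
outer loop
vertex 2.413 2.5 2.644
vertex 1.905 2.652 2.353
vertex 1.318 2.192 3.767
endloop
endfacet
facet normal 0.435 -0.219 -0.873
outer loop
vertex 1.905 2.652 2.353
vertex 1.922 1.888 2.553
vertex 1.407 2.356 2.179
endloop
endfacet
facet normal -0.525 0.849 0.058
outer loop
vertex 1.905 2.652 2.353
vertex 1.407 2.356 2.179
vertex 1.318 2.192 3.767
endloop
endfacet
facet normal 0.435 -0.219 -0.873
outer loop
vertex 1.407 2.356 2.179
vertex 1.922 1.888 2.553
vertex 1.211 1.786 2.224
endloop
endfacet
facet normal -0.946 0.324 -0.020
outer loop
vertex 1.407 2.356 2.179
vertex 1.211 1.786 2.224
vertex 1.318 2.192 3.767
endloop
endfacet
facet normal 0.435 -0.218 -0.873
outer loop
vertex 1.211 1.786 2.224
vertex 1.922 1.888 2.553
vertex 1.432 1.275 2.462
endloop
endfacet
facet normal -0.931 -0.332 0.152
outer loop
vertex 1.211 1.786 2.224
vertex 1.432 1.275 2.462
vertex 1.318 2.192 3.767
endloop
endfacet
facet normal 0.436 -0.219 -0.873
outer loop
vertex 1.432 1.275 2.462
vertex 1.922 1.888 2.553
vertex 1.939 1.124 2.753
endloop
endfacet
facet normal -0.489 -0.733 0.472
outer loop
vertex 1.432 1.275 2.462
vertex 1.939 1.124 2.753
vertex 1.318 2.192 3.767
endloop
endfacet
facet normal 0.435 -0.219 -0.873
outer loop
vertex 1.939 1.124 2.753
vertex 1.922 1.888 2.553
vertex 2.437 1.42 2.927
endloop
endfacet
facet normal 0.120 -0.646 0.754
outer loop
vertex 1.939 1.124 2.753
vertex 2.437 1.42 2.927
vertex 1.318 2.192 3.767
endloop
endfacet
facet normal -0.578 -0.767 -0.278
outer loop
vertex 3.473 -2.999 -0.684
vertex 3.184 -2.946 -0.23
vertex 3.04 -2.676 -0.676
endloop
endfacet
facet normal 0.333 0.467 -0.819
outer loop
vertex 3.473 -2.999 -0.684
vertex 3.04 -2.676 -0.676
vertex 3.976 -1.894 0.15
endloop
endfacet
facet normal -0.578 -0.767 -0.278
outer loop
vertex 3.04 -2.676 -0.676
vertex 3.184 -2.946 -0.23
vertex 2.751 -2.623 -0.222
endloop
endfacet
facet normal -0.397 0.847 -0.352
outer loop
vertex 3.04 -2.676 -0.676
vertex 2.751 -2.623 -0.222
vertex 3.976 -1.894 0.15
endloop
endfacet
facet normal -0.578 -0.768 -0.277
outer loop
vertex 2.751 -2.623 -0.222
vertex 3.184 -2.946 -0.23
vertex 2.896 -2.893 0.223
endloop
endfacet
facet normal -0.543 0.628 0.558
outer loop
vertex 2.751 -2.623 -0.222
vertex 2.896 -2.893 0.223
vertex 3.976 -1.894 0.15
endloop
endfacet
facet normal -0.577 -0.768 -0.277
outer loop
vertex 2.896 -2.893 0.223
vertex 3.184 -2.946 -0.23
vertex 3.328 -3.215 0.215
endloop
endfacet
facet normal 0.040 0.029 0.999
outer loop
vertex 2.896 -2.893 0.223
vertex 3.328 -3.215 0.215
vertex 3.976 -1.894 0.15
endloop
endfacet
facet normal -0.578 -0.767 -0.277
outer loop
vertex 3.328 -3.215 0.215
vertex 3.184 -2.946 -0.23
vertex 3.617 -3.269 -0.239
endloop
endfacet
facet normal 0.770 -0.352 0.532
outer loop
vertex 3.328 -3.215 0.215
vertex 3.617 -3.269 -0.239
vertex 3.976 -1.894 0.15
endloop
endfacet
facet normal -0.578 -0.767 -0.278
outer loop
vertex 3.617 -3.269 -0.239
vertex 3.184 -2.946 -0.23
vertex 3.473 -2.999 -0.684
endloop
endfacet
facet normal 0.917 -0.133 -0.377
outer loop
vertex 3.617 -3.269 -0.239
vertex 3.473 -2.999 -0.684
vertex 3.976 -1.894 0.15
endloop
endfacet

endsolid


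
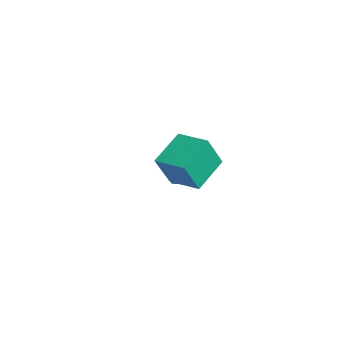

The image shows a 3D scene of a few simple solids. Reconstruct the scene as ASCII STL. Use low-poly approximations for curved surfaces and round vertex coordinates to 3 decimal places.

solid 
facet normal -0.835 -0.544 -0.088
outer loop
vertex 3.795 -0.887 3.953
vertex 2.732 0.594 4.89
vertex 3.432 -0.049 2.218
endloop
endfacet
facet normal 0.519 -0.722 -0.457
outer loop
vertex 4.868 0.886 2.37
vertex 3.795 -0.887 3.953
vertex 3.432 -0.049 2.218
endloop
endfacet
facet normal -0.835 -0.544 -0.088
outer loop
vertex 3.432 -0.049 2.218
vertex 2.732 0.594 4.89
vertex 2.369 1.432 3.156
endloop
endfacet
facet normal -0.185 0.428 -0.885
outer loop
vertex 2.369 1.432 3.156
vertex 4.868 0.886 2.37
vertex 3.432 -0.049 2.218
endloop
endfacet
facet normal 0.185 -0.427 0.885
outer loop
vertex 3.795 -0.887 3.953
vertex 4.168 1.529 5.042
vertex 2.732 0.594 4.89
endloop
endfacet
facet normal 0.518 -0.722 -0.458
outer loop
vertex 5.231 0.048 4.104
vertex 3.795 -0.887 3.953
vertex 4.868 0.886 2.37
endloop
endfacet
facet normal 0.185 -0.427 0.885
outer loop
vertex 5.231 0.048 4.104
vertex 4.168 1.529 5.042
vertex 3.795 -0.887 3.953
endloop
endfacet
facet normal -0.519 0.722 0.458
outer loop
vertex 2.732 0.594 4.89
vertex 4.168 1.529 5.042
vertex 2.369 1.432 3.156
endloop
endfacet
facet normal -0.185 0.427 -0.885
outer loop
vertex 3.805 2.367 3.307
vertex 4.868 0.886 2.37
vertex 2.369 1.432 3.156
endloop
endfacet
facet normal -0.518 0.722 0.457
outer loop
vertex 2.369 1.432 3.156
vertex 4.168 1.529 5.042
vertex 3.805 2.367 3.307
endloop
endfacet
facet normal 0.835 0.544 0.088
outer loop
vertex 3.805 2.367 3.307
vertex 5.231 0.048 4.104
vertex 4.868 0.886 2.37
endloop
endfacet
facet normal 0.835 0.544 0.088
outer loop
vertex 4.168 1.529 5.042
vertex 5.231 0.048 4.104
vertex 3.805 2.367 3.307
endloop
endfacet
facet normal 0.095 0.981 0.169
outer loop
vertex -2.228 2.803 -1.17
vertex -2.206 2.685 -0.497
vertex -1.628 2.692 -0.861
endloop
endfacet
facet normal 0.384 0.802 -0.458
outer loop
vertex -2.228 2.803 -1.17
vertex -1.628 2.692 -0.861
vertex -1.758 2.407 -1.469
endloop
endfacet
facet normal -0.124 0.500 -0.857
outer loop
vertex -2.228 2.803 -1.17
vertex -1.758 2.407 -1.469
vertex -2.417 2.224 -1.48
endloop
endfacet
facet normal -0.728 0.493 -0.477
outer loop
vertex -2.228 2.803 -1.17
vertex -2.417 2.224 -1.48
vertex -2.694 2.396 -0.879
endloop
endfacet
facet normal -0.592 0.790 0.158
outer loop
vertex -2.228 2.803 -1.17
vertex -2.694 2.396 -0.879
vertex -2.206 2.685 -0.497
endloop
endfacet
facet normal 0.889 0.312 -0.336
outer loop
vertex -1.758 2.407 -1.469
vertex -1.628 2.692 -0.861
vertex -1.446 2.044 -0.981
endloop
endfacet
facet normal 0.420 0.602 0.679
outer loop
vertex -1.628 2.692 -0.861
vertex -2.206 2.685 -0.497
vertex -1.723 2.216 -0.38
endloop
endfacet
facet normal -0.691 0.294 0.660
outer loop
vertex -2.206 2.685 -0.497
vertex -2.694 2.396 -0.879
vertex -2.382 2.033 -0.391
endloop
endfacet
facet normal -0.911 -0.188 -0.366
outer loop
vertex -2.694 2.396 -0.879
vertex -2.417 2.224 -1.48
vertex -2.512 1.748 -0.999
endloop
endfacet
facet normal 0.066 -0.177 -0.982
outer loop
vertex -2.417 2.224 -1.48
vertex -1.758 2.407 -1.469
vertex -1.934 1.755 -1.363
endloop
endfacet
facet normal 0.728 -0.493 0.477
outer loop
vertex -1.912 1.637 -0.69
vertex -1.446 2.044 -0.981
vertex -1.723 2.216 -0.38
endloop
endfacet
facet normal 0.124 -0.500 0.857
outer loop
vertex -1.912 1.637 -0.69
vertex -1.723 2.216 -0.38
vertex -2.382 2.033 -0.391
endloop
endfacet
facet normal -0.384 -0.802 0.458
outer loop
vertex -1.912 1.637 -0.69
vertex -2.382 2.033 -0.391
vertex -2.512 1.748 -0.999
endloop
endfacet
facet normal -0.095 -0.981 -0.169
outer loop
vertex -1.912 1.637 -0.69
vertex -2.512 1.748 -0.999
vertex -1.934 1.755 -1.363
endloop
endfacet
facet normal 0.592 -0.790 -0.158
outer loop
vertex -1.912 1.637 -0.69
vertex -1.934 1.755 -1.363
vertex -1.446 2.044 -0.981
endloop
endfacet
facet normal 0.911 0.188 0.366
outer loop
vertex -1.723 2.216 -0.38
vertex -1.446 2.044 -0.981
vertex -1.628 2.692 -0.861
endloop
endfacet
facet normal -0.066 0.177 0.982
outer loop
vertex -2.382 2.033 -0.391
vertex -1.723 2.216 -0.38
vertex -2.206 2.685 -0.497
endloop
endfacet
facet normal -0.889 -0.312 0.336
outer loop
vertex -2.512 1.748 -0.999
vertex -2.382 2.033 -0.391
vertex -2.694 2.396 -0.879
endloop
endfacet
facet normal -0.420 -0.602 -0.679
outer loop
vertex -1.934 1.755 -1.363
vertex -2.512 1.748 -0.999
vertex -2.417 2.224 -1.48
endloop
endfacet
facet normal 0.691 -0.294 -0.660
outer loop
vertex -1.446 2.044 -0.981
vertex -1.934 1.755 -1.363
vertex -1.758 2.407 -1.469
endloop
endfacet

endsolid


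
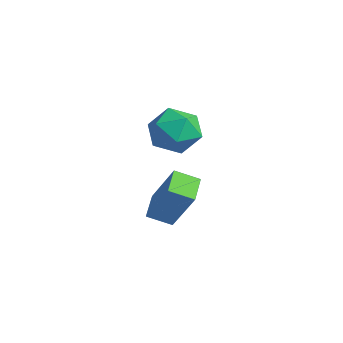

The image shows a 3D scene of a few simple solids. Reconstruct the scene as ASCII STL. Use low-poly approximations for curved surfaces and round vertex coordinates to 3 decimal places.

solid 
facet normal -0.899 -0.095 0.428
outer loop
vertex -3.508 2.255 2.967
vertex -3.343 1.049 3.047
vertex -2.985 1.775 3.959
endloop
endfacet
facet normal -0.609 0.539 0.582
outer loop
vertex -3.508 2.255 2.967
vertex -2.985 1.775 3.959
vertex -2.542 2.802 3.472
endloop
endfacet
facet normal -0.479 0.877 -0.034
outer loop
vertex -3.508 2.255 2.967
vertex -2.542 2.802 3.472
vertex -2.625 2.71 2.259
endloop
endfacet
facet normal -0.688 0.452 -0.568
outer loop
vertex -3.508 2.255 2.967
vertex -2.625 2.71 2.259
vertex -3.12 1.626 1.996
endloop
endfacet
facet normal -0.948 -0.148 -0.283
outer loop
vertex -3.508 2.255 2.967
vertex -3.12 1.626 1.996
vertex -3.343 1.049 3.047
endloop
endfacet
facet normal 0.016 0.423 0.906
outer loop
vertex -2.542 2.802 3.472
vertex -2.985 1.775 3.959
vertex -1.78 1.934 3.864
endloop
endfacet
facet normal -0.453 -0.602 0.657
outer loop
vertex -2.985 1.775 3.959
vertex -3.343 1.049 3.047
vertex -2.275 0.85 3.601
endloop
endfacet
facet normal -0.532 -0.689 -0.491
outer loop
vertex -3.343 1.049 3.047
vertex -3.12 1.626 1.996
vertex -2.358 0.758 2.388
endloop
endfacet
facet normal -0.112 0.282 -0.953
outer loop
vertex -3.12 1.626 1.996
vertex -2.625 2.71 2.259
vertex -1.915 1.785 1.901
endloop
endfacet
facet normal 0.227 0.970 -0.089
outer loop
vertex -2.625 2.71 2.259
vertex -2.542 2.802 3.472
vertex -1.557 2.511 2.813
endloop
endfacet
facet normal 0.688 -0.452 0.568
outer loop
vertex -1.392 1.305 2.893
vertex -1.78 1.934 3.864
vertex -2.275 0.85 3.601
endloop
endfacet
facet normal 0.479 -0.877 0.034
outer loop
vertex -1.392 1.305 2.893
vertex -2.275 0.85 3.601
vertex -2.358 0.758 2.388
endloop
endfacet
facet normal 0.609 -0.539 -0.582
outer loop
vertex -1.392 1.305 2.893
vertex -2.358 0.758 2.388
vertex -1.915 1.785 1.901
endloop
endfacet
facet normal 0.899 0.095 -0.428
outer loop
vertex -1.392 1.305 2.893
vertex -1.915 1.785 1.901
vertex -1.557 2.511 2.813
endloop
endfacet
facet normal 0.948 0.148 0.283
outer loop
vertex -1.392 1.305 2.893
vertex -1.557 2.511 2.813
vertex -1.78 1.934 3.864
endloop
endfacet
facet normal 0.112 -0.282 0.953
outer loop
vertex -2.275 0.85 3.601
vertex -1.78 1.934 3.864
vertex -2.985 1.775 3.959
endloop
endfacet
facet normal -0.227 -0.970 0.089
outer loop
vertex -2.358 0.758 2.388
vertex -2.275 0.85 3.601
vertex -3.343 1.049 3.047
endloop
endfacet
facet normal -0.016 -0.423 -0.906
outer loop
vertex -1.915 1.785 1.901
vertex -2.358 0.758 2.388
vertex -3.12 1.626 1.996
endloop
endfacet
facet normal 0.453 0.602 -0.657
outer loop
vertex -1.557 2.511 2.813
vertex -1.915 1.785 1.901
vertex -2.625 2.71 2.259
endloop
endfacet
facet normal 0.532 0.689 0.491
outer loop
vertex -1.78 1.934 3.864
vertex -1.557 2.511 2.813
vertex -2.542 2.802 3.472
endloop
endfacet
facet normal -0.515 -0.155 -0.843
outer loop
vertex 1.262 -1.403 0.836
vertex 0.343 -0.67 1.263
vertex 1.739 -0.545 0.387
endloop
endfacet
facet normal 0.734 -0.587 -0.341
outer loop
vertex 2.857 -0.21 2.217
vertex 1.262 -1.403 0.836
vertex 1.739 -0.545 0.387
endloop
endfacet
facet normal -0.515 -0.154 -0.843
outer loop
vertex 1.739 -0.545 0.387
vertex 0.343 -0.67 1.263
vertex 0.821 0.189 0.814
endloop
endfacet
facet normal 0.442 0.795 -0.416
outer loop
vertex 0.821 0.189 0.814
vertex 2.857 -0.21 2.217
vertex 1.739 -0.545 0.387
endloop
endfacet
facet normal -0.441 -0.795 0.415
outer loop
vertex 1.262 -1.403 0.836
vertex 1.461 -0.335 3.093
vertex 0.343 -0.67 1.263
endloop
endfacet
facet normal 0.734 -0.587 -0.341
outer loop
vertex 2.379 -1.069 2.666
vertex 1.262 -1.403 0.836
vertex 2.857 -0.21 2.217
endloop
endfacet
facet normal -0.442 -0.795 0.415
outer loop
vertex 2.379 -1.069 2.666
vertex 1.461 -0.335 3.093
vertex 1.262 -1.403 0.836
endloop
endfacet
facet normal -0.734 0.587 0.341
outer loop
vertex 0.343 -0.67 1.263
vertex 1.461 -0.335 3.093
vertex 0.821 0.189 0.814
endloop
endfacet
facet normal 0.442 0.795 -0.415
outer loop
vertex 1.938 0.523 2.644
vertex 2.857 -0.21 2.217
vertex 0.821 0.189 0.814
endloop
endfacet
facet normal -0.734 0.587 0.341
outer loop
vertex 0.821 0.189 0.814
vertex 1.461 -0.335 3.093
vertex 1.938 0.523 2.644
endloop
endfacet
facet normal 0.515 0.154 0.843
outer loop
vertex 1.938 0.523 2.644
vertex 2.379 -1.069 2.666
vertex 2.857 -0.21 2.217
endloop
endfacet
facet normal 0.516 0.154 0.843
outer loop
vertex 1.461 -0.335 3.093
vertex 2.379 -1.069 2.666
vertex 1.938 0.523 2.644
endloop
endfacet

endsolid


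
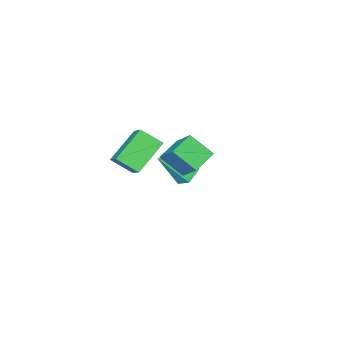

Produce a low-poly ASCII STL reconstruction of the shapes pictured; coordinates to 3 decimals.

solid 
facet normal -0.916 -0.175 0.361
outer loop
vertex -1.155 2.099 1.582
vertex -0.861 3.501 3.006
vertex -1.72 3.153 0.661
endloop
endfacet
facet normal -0.146 -0.694 -0.705
outer loop
vertex -0.539 3.379 0.194
vertex -1.155 2.099 1.582
vertex -1.72 3.153 0.661
endloop
endfacet
facet normal -0.916 -0.176 0.361
outer loop
vertex -1.72 3.153 0.661
vertex -0.861 3.501 3.006
vertex -1.427 4.555 2.084
endloop
endfacet
facet normal -0.375 0.698 -0.610
outer loop
vertex -1.427 4.555 2.084
vertex -0.539 3.379 0.194
vertex -1.72 3.153 0.661
endloop
endfacet
facet normal 0.375 -0.698 0.610
outer loop
vertex -1.155 2.099 1.582
vertex 0.32 3.727 2.539
vertex -0.861 3.501 3.006
endloop
endfacet
facet normal -0.145 -0.694 -0.705
outer loop
vertex 0.027 2.325 1.116
vertex -1.155 2.099 1.582
vertex -0.539 3.379 0.194
endloop
endfacet
facet normal 0.374 -0.698 0.611
outer loop
vertex 0.027 2.325 1.116
vertex 0.32 3.727 2.539
vertex -1.155 2.099 1.582
endloop
endfacet
facet normal 0.146 0.695 0.705
outer loop
vertex -0.861 3.501 3.006
vertex 0.32 3.727 2.539
vertex -1.427 4.555 2.084
endloop
endfacet
facet normal -0.374 0.698 -0.610
outer loop
vertex -0.245 4.781 1.618
vertex -0.539 3.379 0.194
vertex -1.427 4.555 2.084
endloop
endfacet
facet normal 0.145 0.694 0.705
outer loop
vertex -1.427 4.555 2.084
vertex 0.32 3.727 2.539
vertex -0.245 4.781 1.618
endloop
endfacet
facet normal 0.916 0.175 -0.362
outer loop
vertex -0.245 4.781 1.618
vertex 0.027 2.325 1.116
vertex -0.539 3.379 0.194
endloop
endfacet
facet normal 0.916 0.175 -0.361
outer loop
vertex 0.32 3.727 2.539
vertex 0.027 2.325 1.116
vertex -0.245 4.781 1.618
endloop
endfacet
facet normal -0.804 -0.138 0.579
outer loop
vertex -0.653 -0.625 0.861
vertex 0.061 0.885 2.213
vertex -1.305 0.296 0.175
endloop
endfacet
facet normal -0.332 -0.703 -0.629
outer loop
vertex 0.319 0.575 -0.993
vertex -0.653 -0.625 0.861
vertex -1.305 0.296 0.175
endloop
endfacet
facet normal -0.804 -0.138 0.579
outer loop
vertex -1.305 0.296 0.175
vertex 0.061 0.885 2.213
vertex -0.59 1.807 1.528
endloop
endfacet
facet normal -0.493 0.698 -0.519
outer loop
vertex -0.59 1.807 1.528
vertex 0.319 0.575 -0.993
vertex -1.305 0.296 0.175
endloop
endfacet
facet normal 0.493 -0.698 0.519
outer loop
vertex -0.653 -0.625 0.861
vertex 1.685 1.164 1.045
vertex 0.061 0.885 2.213
endloop
endfacet
facet normal -0.333 -0.702 -0.629
outer loop
vertex 0.97 -0.347 -0.308
vertex -0.653 -0.625 0.861
vertex 0.319 0.575 -0.993
endloop
endfacet
facet normal 0.493 -0.698 0.519
outer loop
vertex 0.97 -0.347 -0.308
vertex 1.685 1.164 1.045
vertex -0.653 -0.625 0.861
endloop
endfacet
facet normal 0.332 0.702 0.630
outer loop
vertex 0.061 0.885 2.213
vertex 1.685 1.164 1.045
vertex -0.59 1.807 1.528
endloop
endfacet
facet normal -0.493 0.698 -0.519
outer loop
vertex 1.033 2.085 0.359
vertex 0.319 0.575 -0.993
vertex -0.59 1.807 1.528
endloop
endfacet
facet normal 0.332 0.703 0.628
outer loop
vertex -0.59 1.807 1.528
vertex 1.685 1.164 1.045
vertex 1.033 2.085 0.359
endloop
endfacet
facet normal 0.804 0.138 -0.579
outer loop
vertex 1.033 2.085 0.359
vertex 0.97 -0.347 -0.308
vertex 0.319 0.575 -0.993
endloop
endfacet
facet normal 0.804 0.138 -0.579
outer loop
vertex 1.685 1.164 1.045
vertex 0.97 -0.347 -0.308
vertex 1.033 2.085 0.359
endloop
endfacet
facet normal -0.714 0.332 -0.617
outer loop
vertex -3.76 -1.243 -5.01
vertex -4.377 -1.251 -4.3
vertex -3.869 -0.479 -4.472
endloop
endfacet
facet normal 0.910 0.317 -0.266
outer loop
vertex -3.76 -1.243 -5.01
vertex -3.869 -0.479 -4.472
vertex -2.963 -1.909 -3.08
endloop
endfacet
facet normal -0.714 0.332 -0.617
outer loop
vertex -3.869 -0.479 -4.472
vertex -4.377 -1.251 -4.3
vertex -4.486 -0.488 -3.763
endloop
endfacet
facet normal 0.498 0.746 0.443
outer loop
vertex -3.869 -0.479 -4.472
vertex -4.486 -0.488 -3.763
vertex -2.963 -1.909 -3.08
endloop
endfacet
facet normal -0.714 0.332 -0.616
outer loop
vertex -4.486 -0.488 -3.763
vertex -4.377 -1.251 -4.3
vertex -4.993 -1.26 -3.591
endloop
endfacet
facet normal -0.141 0.302 0.943
outer loop
vertex -4.486 -0.488 -3.763
vertex -4.993 -1.26 -3.591
vertex -2.963 -1.909 -3.08
endloop
endfacet
facet normal -0.714 0.332 -0.616
outer loop
vertex -4.993 -1.26 -3.591
vertex -4.377 -1.251 -4.3
vertex -4.884 -2.023 -4.129
endloop
endfacet
facet normal -0.367 -0.570 0.735
outer loop
vertex -4.993 -1.26 -3.591
vertex -4.884 -2.023 -4.129
vertex -2.963 -1.909 -3.08
endloop
endfacet
facet normal -0.714 0.332 -0.616
outer loop
vertex -4.884 -2.023 -4.129
vertex -4.377 -1.251 -4.3
vertex -4.268 -2.015 -4.838
endloop
endfacet
facet normal 0.044 -0.999 0.027
outer loop
vertex -4.884 -2.023 -4.129
vertex -4.268 -2.015 -4.838
vertex -2.963 -1.909 -3.08
endloop
endfacet
facet normal -0.714 0.332 -0.617
outer loop
vertex -4.268 -2.015 -4.838
vertex -4.377 -1.251 -4.3
vertex -3.76 -1.243 -5.01
endloop
endfacet
facet normal 0.683 -0.555 -0.474
outer loop
vertex -4.268 -2.015 -4.838
vertex -3.76 -1.243 -5.01
vertex -2.963 -1.909 -3.08
endloop
endfacet

endsolid


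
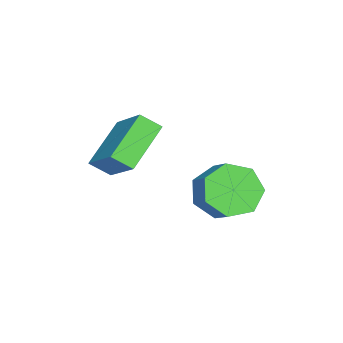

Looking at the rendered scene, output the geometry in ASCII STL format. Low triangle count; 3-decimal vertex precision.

solid 
facet normal -0.502 -0.608 -0.615
outer loop
vertex -0.221 -2.553 -0.415
vertex -1.839 -2.258 0.613
vertex -0.42 -1.875 -0.923
endloop
endfacet
facet normal 0.834 -0.152 -0.530
outer loop
vertex 0.599 -0.642 0.327
vertex -0.221 -2.553 -0.415
vertex -0.42 -1.875 -0.923
endloop
endfacet
facet normal -0.502 -0.608 -0.615
outer loop
vertex -0.42 -1.875 -0.923
vertex -1.839 -2.258 0.613
vertex -2.038 -1.58 0.106
endloop
endfacet
facet normal -0.229 0.780 -0.583
outer loop
vertex -2.038 -1.58 0.106
vertex 0.599 -0.642 0.327
vertex -0.42 -1.875 -0.923
endloop
endfacet
facet normal 0.228 -0.780 0.583
outer loop
vertex -0.221 -2.553 -0.415
vertex -0.82 -1.025 1.863
vertex -1.839 -2.258 0.613
endloop
endfacet
facet normal 0.834 -0.152 -0.530
outer loop
vertex 0.798 -1.32 0.834
vertex -0.221 -2.553 -0.415
vertex 0.599 -0.642 0.327
endloop
endfacet
facet normal 0.229 -0.780 0.583
outer loop
vertex 0.798 -1.32 0.834
vertex -0.82 -1.025 1.863
vertex -0.221 -2.553 -0.415
endloop
endfacet
facet normal -0.834 0.152 0.530
outer loop
vertex -1.839 -2.258 0.613
vertex -0.82 -1.025 1.863
vertex -2.038 -1.58 0.106
endloop
endfacet
facet normal -0.228 0.780 -0.583
outer loop
vertex -1.019 -0.347 1.355
vertex 0.599 -0.642 0.327
vertex -2.038 -1.58 0.106
endloop
endfacet
facet normal -0.834 0.152 0.530
outer loop
vertex -2.038 -1.58 0.106
vertex -0.82 -1.025 1.863
vertex -1.019 -0.347 1.355
endloop
endfacet
facet normal 0.502 0.608 0.616
outer loop
vertex -1.019 -0.347 1.355
vertex 0.798 -1.32 0.834
vertex 0.599 -0.642 0.327
endloop
endfacet
facet normal 0.502 0.608 0.615
outer loop
vertex -0.82 -1.025 1.863
vertex 0.798 -1.32 0.834
vertex -1.019 -0.347 1.355
endloop
endfacet
facet normal -0.563 -0.571 -0.597
outer loop
vertex -1.244 0.606 -2.165
vertex -2.076 1.238 -1.986
vertex -1.342 1.311 -2.747
endloop
endfacet
facet normal 0.820 -0.292 -0.492
outer loop
vertex -1.244 0.606 -2.165
vertex -1.342 1.311 -2.747
vertex -0.592 1.269 -1.472
endloop
endfacet
facet normal 0.820 -0.294 -0.492
outer loop
vertex -0.592 1.269 -1.472
vertex -1.342 1.311 -2.747
vertex -0.689 1.974 -2.055
endloop
endfacet
facet normal 0.563 0.571 0.597
outer loop
vertex -0.592 1.269 -1.472
vertex -0.689 1.974 -2.055
vertex -1.424 1.902 -1.294
endloop
endfacet
facet normal -0.562 -0.572 -0.597
outer loop
vertex -1.342 1.311 -2.747
vertex -2.076 1.238 -1.986
vertex -1.993 1.961 -2.757
endloop
endfacet
facet normal 0.428 0.416 -0.802
outer loop
vertex -1.342 1.311 -2.747
vertex -1.993 1.961 -2.757
vertex -0.689 1.974 -2.055
endloop
endfacet
facet normal 0.428 0.417 -0.802
outer loop
vertex -0.689 1.974 -2.055
vertex -1.993 1.961 -2.757
vertex -1.34 2.624 -2.064
endloop
endfacet
facet normal 0.562 0.572 0.597
outer loop
vertex -0.689 1.974 -2.055
vertex -1.34 2.624 -2.064
vertex -1.424 1.902 -1.294
endloop
endfacet
facet normal -0.563 -0.572 -0.597
outer loop
vertex -1.993 1.961 -2.757
vertex -2.076 1.238 -1.986
vertex -2.706 2.067 -2.186
endloop
endfacet
facet normal -0.286 0.813 -0.508
outer loop
vertex -1.993 1.961 -2.757
vertex -2.706 2.067 -2.186
vertex -1.34 2.624 -2.064
endloop
endfacet
facet normal -0.286 0.812 -0.509
outer loop
vertex -1.34 2.624 -2.064
vertex -2.706 2.067 -2.186
vertex -2.054 2.73 -1.494
endloop
endfacet
facet normal 0.562 0.572 0.598
outer loop
vertex -1.34 2.624 -2.064
vertex -2.054 2.73 -1.494
vertex -1.424 1.902 -1.294
endloop
endfacet
facet normal -0.563 -0.572 -0.597
outer loop
vertex -2.706 2.067 -2.186
vertex -2.076 1.238 -1.986
vertex -2.945 1.549 -1.465
endloop
endfacet
facet normal -0.785 0.596 0.168
outer loop
vertex -2.706 2.067 -2.186
vertex -2.945 1.549 -1.465
vertex -2.054 2.73 -1.494
endloop
endfacet
facet normal -0.785 0.596 0.168
outer loop
vertex -2.054 2.73 -1.494
vertex -2.945 1.549 -1.465
vertex -2.293 2.212 -0.772
endloop
endfacet
facet normal 0.563 0.572 0.597
outer loop
vertex -2.054 2.73 -1.494
vertex -2.293 2.212 -0.772
vertex -1.424 1.902 -1.294
endloop
endfacet
facet normal -0.563 -0.572 -0.597
outer loop
vertex -2.945 1.549 -1.465
vertex -2.076 1.238 -1.986
vertex -2.53 0.797 -1.136
endloop
endfacet
facet normal -0.693 -0.069 0.718
outer loop
vertex -2.945 1.549 -1.465
vertex -2.53 0.797 -1.136
vertex -2.293 2.212 -0.772
endloop
endfacet
facet normal -0.693 -0.069 0.718
outer loop
vertex -2.293 2.212 -0.772
vertex -2.53 0.797 -1.136
vertex -1.878 1.46 -0.443
endloop
endfacet
facet normal 0.563 0.572 0.597
outer loop
vertex -2.293 2.212 -0.772
vertex -1.878 1.46 -0.443
vertex -1.424 1.902 -1.294
endloop
endfacet
facet normal -0.563 -0.571 -0.597
outer loop
vertex -2.53 0.797 -1.136
vertex -2.076 1.238 -1.986
vertex -1.773 0.377 -1.448
endloop
endfacet
facet normal -0.079 -0.682 0.727
outer loop
vertex -2.53 0.797 -1.136
vertex -1.773 0.377 -1.448
vertex -1.878 1.46 -0.443
endloop
endfacet
facet normal -0.078 -0.682 0.727
outer loop
vertex -1.878 1.46 -0.443
vertex -1.773 0.377 -1.448
vertex -1.121 1.041 -0.755
endloop
endfacet
facet normal 0.563 0.572 0.597
outer loop
vertex -1.878 1.46 -0.443
vertex -1.121 1.041 -0.755
vertex -1.424 1.902 -1.294
endloop
endfacet
facet normal -0.563 -0.571 -0.598
outer loop
vertex -1.773 0.377 -1.448
vertex -2.076 1.238 -1.986
vertex -1.244 0.606 -2.165
endloop
endfacet
facet normal 0.595 -0.781 0.189
outer loop
vertex -1.773 0.377 -1.448
vertex -1.244 0.606 -2.165
vertex -1.121 1.041 -0.755
endloop
endfacet
facet normal 0.594 -0.782 0.189
outer loop
vertex -1.121 1.041 -0.755
vertex -1.244 0.606 -2.165
vertex -0.592 1.269 -1.472
endloop
endfacet
facet normal 0.563 0.572 0.597
outer loop
vertex -1.121 1.041 -0.755
vertex -0.592 1.269 -1.472
vertex -1.424 1.902 -1.294
endloop
endfacet

endsolid
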